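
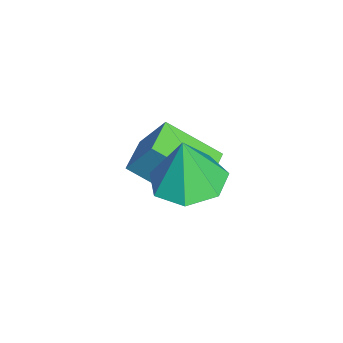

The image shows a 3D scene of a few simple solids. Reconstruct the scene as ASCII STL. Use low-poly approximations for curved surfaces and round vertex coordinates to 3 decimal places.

solid 
facet normal 0.008 0.098 -0.995
outer loop
vertex 1.793 -0.55 -1.221
vertex 0.866 -0.481 -1.222
vertex 1.497 0.198 -1.15
endloop
endfacet
facet normal 0.796 0.263 0.546
outer loop
vertex 1.793 -0.55 -1.221
vertex 1.497 0.198 -1.15
vertex 0.854 -0.619 0.182
endloop
endfacet
facet normal 0.008 0.098 -0.995
outer loop
vertex 1.497 0.198 -1.15
vertex 0.866 -0.481 -1.222
vertex 0.726 0.434 -1.133
endloop
endfacet
facet normal 0.248 0.768 0.591
outer loop
vertex 1.497 0.198 -1.15
vertex 0.726 0.434 -1.133
vertex 0.854 -0.619 0.182
endloop
endfacet
facet normal 0.008 0.098 -0.995
outer loop
vertex 0.726 0.434 -1.133
vertex 0.866 -0.481 -1.222
vertex 0.06 -0.019 -1.183
endloop
endfacet
facet normal -0.490 0.657 0.574
outer loop
vertex 0.726 0.434 -1.133
vertex 0.06 -0.019 -1.183
vertex 0.854 -0.619 0.182
endloop
endfacet
facet normal 0.008 0.098 -0.995
outer loop
vertex 0.06 -0.019 -1.183
vertex 0.866 -0.481 -1.222
vertex 0.001 -0.82 -1.262
endloop
endfacet
facet normal -0.862 0.013 0.507
outer loop
vertex 0.06 -0.019 -1.183
vertex 0.001 -0.82 -1.262
vertex 0.854 -0.619 0.182
endloop
endfacet
facet normal 0.008 0.098 -0.995
outer loop
vertex 0.001 -0.82 -1.262
vertex 0.866 -0.481 -1.222
vertex 0.593 -1.366 -1.311
endloop
endfacet
facet normal -0.588 -0.677 0.442
outer loop
vertex 0.001 -0.82 -1.262
vertex 0.593 -1.366 -1.311
vertex 0.854 -0.619 0.182
endloop
endfacet
facet normal 0.009 0.097 -0.995
outer loop
vertex 0.593 -1.366 -1.311
vertex 0.866 -0.481 -1.222
vertex 1.391 -1.246 -1.292
endloop
endfacet
facet normal 0.125 -0.896 0.426
outer loop
vertex 0.593 -1.366 -1.311
vertex 1.391 -1.246 -1.292
vertex 0.854 -0.619 0.182
endloop
endfacet
facet normal 0.008 0.097 -0.995
outer loop
vertex 1.391 -1.246 -1.292
vertex 0.866 -0.481 -1.222
vertex 1.793 -0.55 -1.221
endloop
endfacet
facet normal 0.741 -0.476 0.473
outer loop
vertex 1.391 -1.246 -1.292
vertex 1.793 -0.55 -1.221
vertex 0.854 -0.619 0.182
endloop
endfacet
facet normal -0.949 0.308 0.064
outer loop
vertex -1.581 -1.053 -1.631
vertex -1.196 0.313 -2.491
vertex -1.864 -1.688 -2.765
endloop
endfacet
facet normal -0.232 -0.823 0.519
outer loop
vertex -0.924 -1.993 -2.829
vertex -1.581 -1.053 -1.631
vertex -1.864 -1.688 -2.765
endloop
endfacet
facet normal -0.949 0.308 0.064
outer loop
vertex -1.864 -1.688 -2.765
vertex -1.196 0.313 -2.491
vertex -1.478 -0.321 -3.626
endloop
endfacet
facet normal -0.213 -0.477 -0.853
outer loop
vertex -1.478 -0.321 -3.626
vertex -0.924 -1.993 -2.829
vertex -1.864 -1.688 -2.765
endloop
endfacet
facet normal 0.213 0.477 0.853
outer loop
vertex -1.581 -1.053 -1.631
vertex -0.256 0.008 -2.555
vertex -1.196 0.313 -2.491
endloop
endfacet
facet normal -0.233 -0.823 0.518
outer loop
vertex -0.642 -1.359 -1.694
vertex -1.581 -1.053 -1.631
vertex -0.924 -1.993 -2.829
endloop
endfacet
facet normal 0.213 0.477 0.853
outer loop
vertex -0.642 -1.359 -1.694
vertex -0.256 0.008 -2.555
vertex -1.581 -1.053 -1.631
endloop
endfacet
facet normal 0.232 0.824 -0.518
outer loop
vertex -1.196 0.313 -2.491
vertex -0.256 0.008 -2.555
vertex -1.478 -0.321 -3.626
endloop
endfacet
facet normal -0.213 -0.477 -0.853
outer loop
vertex -0.539 -0.627 -3.689
vertex -0.924 -1.993 -2.829
vertex -1.478 -0.321 -3.626
endloop
endfacet
facet normal 0.233 0.822 -0.519
outer loop
vertex -1.478 -0.321 -3.626
vertex -0.256 0.008 -2.555
vertex -0.539 -0.627 -3.689
endloop
endfacet
facet normal 0.949 -0.308 -0.064
outer loop
vertex -0.539 -0.627 -3.689
vertex -0.642 -1.359 -1.694
vertex -0.924 -1.993 -2.829
endloop
endfacet
facet normal 0.949 -0.308 -0.064
outer loop
vertex -0.256 0.008 -2.555
vertex -0.642 -1.359 -1.694
vertex -0.539 -0.627 -3.689
endloop
endfacet

endsolid


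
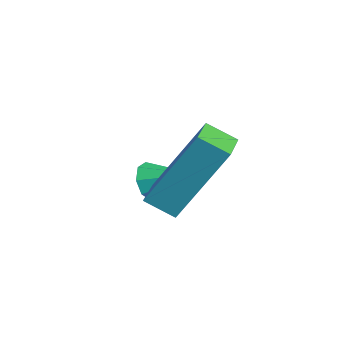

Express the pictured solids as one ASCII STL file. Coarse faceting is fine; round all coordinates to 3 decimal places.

solid 
facet normal -0.871 0.470 -0.145
outer loop
vertex -2.549 3.02 -0.198
vertex -2.268 4.114 1.667
vertex -2.164 3.609 -0.601
endloop
endfacet
facet normal -0.129 -0.501 -0.856
outer loop
vertex -1.232 3.106 -0.447
vertex -2.549 3.02 -0.198
vertex -2.164 3.609 -0.601
endloop
endfacet
facet normal -0.870 0.471 -0.145
outer loop
vertex -2.164 3.609 -0.601
vertex -2.268 4.114 1.667
vertex -1.883 4.702 1.264
endloop
endfacet
facet normal 0.474 0.727 -0.497
outer loop
vertex -1.883 4.702 1.264
vertex -1.232 3.106 -0.447
vertex -2.164 3.609 -0.601
endloop
endfacet
facet normal -0.474 -0.726 0.498
outer loop
vertex -2.549 3.02 -0.198
vertex -1.336 3.611 1.821
vertex -2.268 4.114 1.667
endloop
endfacet
facet normal -0.129 -0.502 -0.855
outer loop
vertex -1.617 2.518 -0.044
vertex -2.549 3.02 -0.198
vertex -1.232 3.106 -0.447
endloop
endfacet
facet normal -0.474 -0.727 0.497
outer loop
vertex -1.617 2.518 -0.044
vertex -1.336 3.611 1.821
vertex -2.549 3.02 -0.198
endloop
endfacet
facet normal 0.129 0.502 0.855
outer loop
vertex -2.268 4.114 1.667
vertex -1.336 3.611 1.821
vertex -1.883 4.702 1.264
endloop
endfacet
facet normal 0.474 0.727 -0.498
outer loop
vertex -0.951 4.2 1.418
vertex -1.232 3.106 -0.447
vertex -1.883 4.702 1.264
endloop
endfacet
facet normal 0.129 0.501 0.856
outer loop
vertex -1.883 4.702 1.264
vertex -1.336 3.611 1.821
vertex -0.951 4.2 1.418
endloop
endfacet
facet normal 0.870 -0.471 0.145
outer loop
vertex -0.951 4.2 1.418
vertex -1.617 2.518 -0.044
vertex -1.232 3.106 -0.447
endloop
endfacet
facet normal 0.871 -0.470 0.144
outer loop
vertex -1.336 3.611 1.821
vertex -1.617 2.518 -0.044
vertex -0.951 4.2 1.418
endloop
endfacet
facet normal -0.581 -0.720 -0.378
outer loop
vertex -3.792 3.363 -1.488
vertex -4.12 3.403 -1.06
vertex -4.095 3.638 -1.546
endloop
endfacet
facet normal 0.541 0.445 -0.713
outer loop
vertex -3.792 3.363 -1.488
vertex -4.095 3.638 -1.546
vertex -3.38 4.317 -0.58
endloop
endfacet
facet normal -0.583 -0.720 -0.378
outer loop
vertex -4.095 3.638 -1.546
vertex -4.12 3.403 -1.06
vertex -4.412 3.776 -1.32
endloop
endfacet
facet normal -0.036 0.830 -0.557
outer loop
vertex -4.095 3.638 -1.546
vertex -4.412 3.776 -1.32
vertex -3.38 4.317 -0.58
endloop
endfacet
facet normal -0.583 -0.719 -0.377
outer loop
vertex -4.412 3.776 -1.32
vertex -4.12 3.403 -1.06
vertex -4.558 3.696 -0.942
endloop
endfacet
facet normal -0.468 0.884 0.006
outer loop
vertex -4.412 3.776 -1.32
vertex -4.558 3.696 -0.942
vertex -3.38 4.317 -0.58
endloop
endfacet
facet normal -0.583 -0.719 -0.379
outer loop
vertex -4.558 3.696 -0.942
vertex -4.12 3.403 -1.06
vertex -4.448 3.444 -0.633
endloop
endfacet
facet normal -0.502 0.574 0.647
outer loop
vertex -4.558 3.696 -0.942
vertex -4.448 3.444 -0.633
vertex -3.38 4.317 -0.58
endloop
endfacet
facet normal -0.583 -0.719 -0.379
outer loop
vertex -4.448 3.444 -0.633
vertex -4.12 3.403 -1.06
vertex -4.145 3.168 -0.575
endloop
endfacet
facet normal -0.116 0.081 0.990
outer loop
vertex -4.448 3.444 -0.633
vertex -4.145 3.168 -0.575
vertex -3.38 4.317 -0.58
endloop
endfacet
facet normal -0.583 -0.719 -0.378
outer loop
vertex -4.145 3.168 -0.575
vertex -4.12 3.403 -1.06
vertex -3.828 3.03 -0.801
endloop
endfacet
facet normal 0.462 -0.304 0.833
outer loop
vertex -4.145 3.168 -0.575
vertex -3.828 3.03 -0.801
vertex -3.38 4.317 -0.58
endloop
endfacet
facet normal -0.582 -0.719 -0.379
outer loop
vertex -3.828 3.03 -0.801
vertex -4.12 3.403 -1.06
vertex -3.682 3.111 -1.179
endloop
endfacet
facet normal 0.894 -0.357 0.269
outer loop
vertex -3.828 3.03 -0.801
vertex -3.682 3.111 -1.179
vertex -3.38 4.317 -0.58
endloop
endfacet
facet normal -0.582 -0.719 -0.379
outer loop
vertex -3.682 3.111 -1.179
vertex -4.12 3.403 -1.06
vertex -3.792 3.363 -1.488
endloop
endfacet
facet normal 0.928 -0.049 -0.370
outer loop
vertex -3.682 3.111 -1.179
vertex -3.792 3.363 -1.488
vertex -3.38 4.317 -0.58
endloop
endfacet

endsolid


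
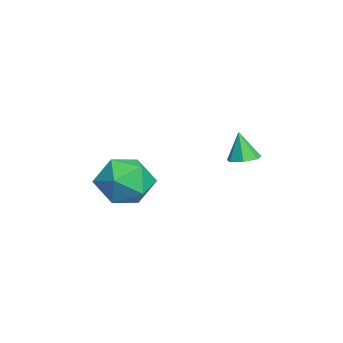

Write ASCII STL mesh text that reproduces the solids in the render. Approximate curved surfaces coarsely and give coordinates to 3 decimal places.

solid 
facet normal 0.200 0.153 -0.968
outer loop
vertex 2.869 1.908 -0.788
vertex 2.508 2.437 -0.779
vertex 3.134 2.379 -0.659
endloop
endfacet
facet normal 0.698 -0.526 0.486
outer loop
vertex 2.869 1.908 -0.788
vertex 3.134 2.379 -0.659
vertex 2.252 2.243 0.459
endloop
endfacet
facet normal 0.200 0.151 -0.968
outer loop
vertex 3.134 2.379 -0.659
vertex 2.508 2.437 -0.779
vertex 2.929 2.893 -0.621
endloop
endfacet
facet normal 0.745 0.251 0.618
outer loop
vertex 3.134 2.379 -0.659
vertex 2.929 2.893 -0.621
vertex 2.252 2.243 0.459
endloop
endfacet
facet normal 0.200 0.151 -0.968
outer loop
vertex 2.929 2.893 -0.621
vertex 2.508 2.437 -0.779
vertex 2.407 3.064 -0.702
endloop
endfacet
facet normal 0.169 0.794 0.584
outer loop
vertex 2.929 2.893 -0.621
vertex 2.407 3.064 -0.702
vertex 2.252 2.243 0.459
endloop
endfacet
facet normal 0.202 0.151 -0.968
outer loop
vertex 2.407 3.064 -0.702
vertex 2.508 2.437 -0.779
vertex 1.961 2.763 -0.842
endloop
endfacet
facet normal -0.595 0.691 0.409
outer loop
vertex 2.407 3.064 -0.702
vertex 1.961 2.763 -0.842
vertex 2.252 2.243 0.459
endloop
endfacet
facet normal 0.201 0.151 -0.968
outer loop
vertex 1.961 2.763 -0.842
vertex 2.508 2.437 -0.779
vertex 1.928 2.217 -0.934
endloop
endfacet
facet normal -0.974 0.021 0.226
outer loop
vertex 1.961 2.763 -0.842
vertex 1.928 2.217 -0.934
vertex 2.252 2.243 0.459
endloop
endfacet
facet normal 0.201 0.152 -0.968
outer loop
vertex 1.928 2.217 -0.934
vertex 2.508 2.437 -0.779
vertex 2.332 1.836 -0.91
endloop
endfacet
facet normal -0.681 -0.712 0.172
outer loop
vertex 1.928 2.217 -0.934
vertex 2.332 1.836 -0.91
vertex 2.252 2.243 0.459
endloop
endfacet
facet normal 0.199 0.153 -0.968
outer loop
vertex 2.332 1.836 -0.91
vertex 2.508 2.437 -0.779
vertex 2.869 1.908 -0.788
endloop
endfacet
facet normal 0.063 -0.956 0.288
outer loop
vertex 2.332 1.836 -0.91
vertex 2.869 1.908 -0.788
vertex 2.252 2.243 0.459
endloop
endfacet
facet normal -0.983 0.057 0.174
outer loop
vertex 0.446 -1.521 -2.824
vertex 0.511 -2.561 -2.113
vertex 0.67 -1.426 -1.586
endloop
endfacet
facet normal -0.704 0.706 0.073
outer loop
vertex 0.446 -1.521 -2.824
vertex 0.67 -1.426 -1.586
vertex 1.309 -0.704 -2.4
endloop
endfacet
facet normal -0.399 0.717 -0.571
outer loop
vertex 0.446 -1.521 -2.824
vertex 1.309 -0.704 -2.4
vertex 1.545 -1.393 -3.43
endloop
endfacet
facet normal -0.488 0.076 -0.869
outer loop
vertex 0.446 -1.521 -2.824
vertex 1.545 -1.393 -3.43
vertex 1.052 -2.541 -3.253
endloop
endfacet
facet normal -0.850 -0.333 -0.409
outer loop
vertex 0.446 -1.521 -2.824
vertex 1.052 -2.541 -3.253
vertex 0.511 -2.561 -2.113
endloop
endfacet
facet normal -0.194 0.804 0.562
outer loop
vertex 1.309 -0.704 -2.4
vertex 0.67 -1.426 -1.586
vertex 1.908 -1.239 -1.427
endloop
endfacet
facet normal -0.644 -0.246 0.724
outer loop
vertex 0.67 -1.426 -1.586
vertex 0.511 -2.561 -2.113
vertex 1.415 -2.387 -1.25
endloop
endfacet
facet normal -0.428 -0.877 -0.219
outer loop
vertex 0.511 -2.561 -2.113
vertex 1.052 -2.541 -3.253
vertex 1.651 -3.076 -2.28
endloop
endfacet
facet normal 0.156 -0.216 -0.964
outer loop
vertex 1.052 -2.541 -3.253
vertex 1.545 -1.393 -3.43
vertex 2.29 -2.354 -3.094
endloop
endfacet
facet normal 0.301 0.823 -0.482
outer loop
vertex 1.545 -1.393 -3.43
vertex 1.309 -0.704 -2.4
vertex 2.449 -1.219 -2.567
endloop
endfacet
facet normal 0.488 -0.076 0.869
outer loop
vertex 2.514 -2.259 -1.856
vertex 1.908 -1.239 -1.427
vertex 1.415 -2.387 -1.25
endloop
endfacet
facet normal 0.399 -0.717 0.571
outer loop
vertex 2.514 -2.259 -1.856
vertex 1.415 -2.387 -1.25
vertex 1.651 -3.076 -2.28
endloop
endfacet
facet normal 0.704 -0.706 -0.073
outer loop
vertex 2.514 -2.259 -1.856
vertex 1.651 -3.076 -2.28
vertex 2.29 -2.354 -3.094
endloop
endfacet
facet normal 0.983 -0.057 -0.174
outer loop
vertex 2.514 -2.259 -1.856
vertex 2.29 -2.354 -3.094
vertex 2.449 -1.219 -2.567
endloop
endfacet
facet normal 0.850 0.333 0.409
outer loop
vertex 2.514 -2.259 -1.856
vertex 2.449 -1.219 -2.567
vertex 1.908 -1.239 -1.427
endloop
endfacet
facet normal -0.156 0.216 0.964
outer loop
vertex 1.415 -2.387 -1.25
vertex 1.908 -1.239 -1.427
vertex 0.67 -1.426 -1.586
endloop
endfacet
facet normal -0.301 -0.823 0.482
outer loop
vertex 1.651 -3.076 -2.28
vertex 1.415 -2.387 -1.25
vertex 0.511 -2.561 -2.113
endloop
endfacet
facet normal 0.194 -0.804 -0.562
outer loop
vertex 2.29 -2.354 -3.094
vertex 1.651 -3.076 -2.28
vertex 1.052 -2.541 -3.253
endloop
endfacet
facet normal 0.644 0.246 -0.724
outer loop
vertex 2.449 -1.219 -2.567
vertex 2.29 -2.354 -3.094
vertex 1.545 -1.393 -3.43
endloop
endfacet
facet normal 0.428 0.877 0.219
outer loop
vertex 1.908 -1.239 -1.427
vertex 2.449 -1.219 -2.567
vertex 1.309 -0.704 -2.4
endloop
endfacet

endsolid


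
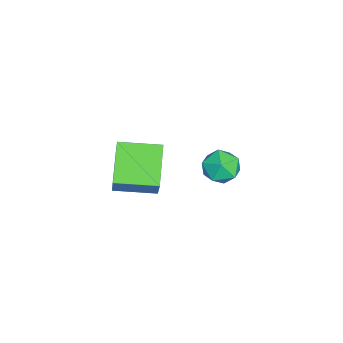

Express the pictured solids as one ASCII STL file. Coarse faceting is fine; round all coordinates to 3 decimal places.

solid 
facet normal -0.591 0.362 0.720
outer loop
vertex -3.352 4.407 -1.375
vertex -4.089 3.944 -1.747
vertex -3.549 3.525 -1.093
endloop
endfacet
facet normal 0.077 0.288 0.955
outer loop
vertex -3.352 4.407 -1.375
vertex -3.549 3.525 -1.093
vertex -2.652 3.785 -1.244
endloop
endfacet
facet normal 0.503 0.679 0.535
outer loop
vertex -3.352 4.407 -1.375
vertex -2.652 3.785 -1.244
vertex -2.637 4.364 -1.992
endloop
endfacet
facet normal 0.096 0.994 0.042
outer loop
vertex -3.352 4.407 -1.375
vertex -2.637 4.364 -1.992
vertex -3.525 4.463 -2.303
endloop
endfacet
facet normal -0.581 0.799 0.156
outer loop
vertex -3.352 4.407 -1.375
vertex -3.525 4.463 -2.303
vertex -4.089 3.944 -1.747
endloop
endfacet
facet normal 0.263 -0.398 0.879
outer loop
vertex -2.652 3.785 -1.244
vertex -3.549 3.525 -1.093
vertex -2.955 2.937 -1.537
endloop
endfacet
facet normal -0.821 -0.278 0.499
outer loop
vertex -3.549 3.525 -1.093
vertex -4.089 3.944 -1.747
vertex -3.843 3.036 -1.848
endloop
endfacet
facet normal -0.803 0.430 -0.413
outer loop
vertex -4.089 3.944 -1.747
vertex -3.525 4.463 -2.303
vertex -3.828 3.615 -2.596
endloop
endfacet
facet normal 0.292 0.747 -0.597
outer loop
vertex -3.525 4.463 -2.303
vertex -2.637 4.364 -1.992
vertex -2.931 3.875 -2.747
endloop
endfacet
facet normal 0.951 0.235 0.201
outer loop
vertex -2.637 4.364 -1.992
vertex -2.652 3.785 -1.244
vertex -2.391 3.456 -2.093
endloop
endfacet
facet normal -0.096 -0.994 -0.042
outer loop
vertex -3.128 2.993 -2.465
vertex -2.955 2.937 -1.537
vertex -3.843 3.036 -1.848
endloop
endfacet
facet normal -0.503 -0.679 -0.535
outer loop
vertex -3.128 2.993 -2.465
vertex -3.843 3.036 -1.848
vertex -3.828 3.615 -2.596
endloop
endfacet
facet normal -0.077 -0.288 -0.955
outer loop
vertex -3.128 2.993 -2.465
vertex -3.828 3.615 -2.596
vertex -2.931 3.875 -2.747
endloop
endfacet
facet normal 0.591 -0.362 -0.720
outer loop
vertex -3.128 2.993 -2.465
vertex -2.931 3.875 -2.747
vertex -2.391 3.456 -2.093
endloop
endfacet
facet normal 0.581 -0.799 -0.156
outer loop
vertex -3.128 2.993 -2.465
vertex -2.391 3.456 -2.093
vertex -2.955 2.937 -1.537
endloop
endfacet
facet normal -0.292 -0.747 0.597
outer loop
vertex -3.843 3.036 -1.848
vertex -2.955 2.937 -1.537
vertex -3.549 3.525 -1.093
endloop
endfacet
facet normal -0.951 -0.235 -0.201
outer loop
vertex -3.828 3.615 -2.596
vertex -3.843 3.036 -1.848
vertex -4.089 3.944 -1.747
endloop
endfacet
facet normal -0.263 0.398 -0.879
outer loop
vertex -2.931 3.875 -2.747
vertex -3.828 3.615 -2.596
vertex -3.525 4.463 -2.303
endloop
endfacet
facet normal 0.821 0.278 -0.499
outer loop
vertex -2.391 3.456 -2.093
vertex -2.931 3.875 -2.747
vertex -2.637 4.364 -1.992
endloop
endfacet
facet normal 0.803 -0.430 0.413
outer loop
vertex -2.955 2.937 -1.537
vertex -2.391 3.456 -2.093
vertex -2.652 3.785 -1.244
endloop
endfacet
facet normal -0.542 -0.138 -0.829
outer loop
vertex 0.062 -0.038 1.734
vertex -0.166 1.721 1.59
vertex 1.648 0.08 0.676
endloop
endfacet
facet normal 0.128 -0.988 0.081
outer loop
vertex 2.586 0.319 2.11
vertex 0.062 -0.038 1.734
vertex 1.648 0.08 0.676
endloop
endfacet
facet normal -0.542 -0.138 -0.829
outer loop
vertex 1.648 0.08 0.676
vertex -0.166 1.721 1.59
vertex 1.42 1.84 0.532
endloop
endfacet
facet normal 0.830 0.062 -0.554
outer loop
vertex 1.42 1.84 0.532
vertex 2.586 0.319 2.11
vertex 1.648 0.08 0.676
endloop
endfacet
facet normal -0.830 -0.062 0.554
outer loop
vertex 0.062 -0.038 1.734
vertex 0.772 1.96 3.024
vertex -0.166 1.721 1.59
endloop
endfacet
facet normal 0.128 -0.989 0.080
outer loop
vertex 1.0 0.2 3.168
vertex 0.062 -0.038 1.734
vertex 2.586 0.319 2.11
endloop
endfacet
facet normal -0.830 -0.062 0.554
outer loop
vertex 1.0 0.2 3.168
vertex 0.772 1.96 3.024
vertex 0.062 -0.038 1.734
endloop
endfacet
facet normal -0.128 0.988 -0.081
outer loop
vertex -0.166 1.721 1.59
vertex 0.772 1.96 3.024
vertex 1.42 1.84 0.532
endloop
endfacet
facet normal 0.830 0.062 -0.554
outer loop
vertex 2.358 2.078 1.966
vertex 2.586 0.319 2.11
vertex 1.42 1.84 0.532
endloop
endfacet
facet normal -0.127 0.989 -0.081
outer loop
vertex 1.42 1.84 0.532
vertex 0.772 1.96 3.024
vertex 2.358 2.078 1.966
endloop
endfacet
facet normal 0.542 0.138 0.829
outer loop
vertex 2.358 2.078 1.966
vertex 1.0 0.2 3.168
vertex 2.586 0.319 2.11
endloop
endfacet
facet normal 0.542 0.138 0.829
outer loop
vertex 0.772 1.96 3.024
vertex 1.0 0.2 3.168
vertex 2.358 2.078 1.966
endloop
endfacet

endsolid


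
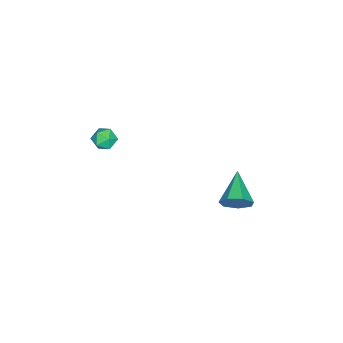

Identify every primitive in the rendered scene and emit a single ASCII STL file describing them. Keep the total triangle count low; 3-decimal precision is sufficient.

solid 
facet normal 0.856 0.318 -0.408
outer loop
vertex -0.093 2.861 0.534
vertex -0.52 3.167 -0.122
vertex -0.319 3.551 0.598
endloop
endfacet
facet normal 0.063 -0.072 0.995
outer loop
vertex -0.093 2.861 0.534
vertex -0.319 3.551 0.598
vertex -2.12 2.573 0.642
endloop
endfacet
facet normal 0.856 0.318 -0.408
outer loop
vertex -0.319 3.551 0.598
vertex -0.52 3.167 -0.122
vertex -0.696 3.952 0.12
endloop
endfacet
facet normal -0.306 0.597 0.742
outer loop
vertex -0.319 3.551 0.598
vertex -0.696 3.952 0.12
vertex -2.12 2.573 0.642
endloop
endfacet
facet normal 0.856 0.318 -0.408
outer loop
vertex -0.696 3.952 0.12
vertex -0.52 3.167 -0.122
vertex -0.94 3.762 -0.54
endloop
endfacet
facet normal -0.686 0.726 0.045
outer loop
vertex -0.696 3.952 0.12
vertex -0.94 3.762 -0.54
vertex -2.12 2.573 0.642
endloop
endfacet
facet normal 0.856 0.317 -0.408
outer loop
vertex -0.94 3.762 -0.54
vertex -0.52 3.167 -0.122
vertex -0.868 3.124 -0.885
endloop
endfacet
facet normal -0.792 0.219 -0.570
outer loop
vertex -0.94 3.762 -0.54
vertex -0.868 3.124 -0.885
vertex -2.12 2.573 0.642
endloop
endfacet
facet normal 0.856 0.318 -0.408
outer loop
vertex -0.868 3.124 -0.885
vertex -0.52 3.167 -0.122
vertex -0.533 2.518 -0.655
endloop
endfacet
facet normal -0.543 -0.543 -0.641
outer loop
vertex -0.868 3.124 -0.885
vertex -0.533 2.518 -0.655
vertex -2.12 2.573 0.642
endloop
endfacet
facet normal 0.856 0.317 -0.407
outer loop
vertex -0.533 2.518 -0.655
vertex -0.52 3.167 -0.122
vertex -0.189 2.401 -0.023
endloop
endfacet
facet normal -0.127 -0.985 -0.113
outer loop
vertex -0.533 2.518 -0.655
vertex -0.189 2.401 -0.023
vertex -2.12 2.573 0.642
endloop
endfacet
facet normal 0.856 0.317 -0.409
outer loop
vertex -0.189 2.401 -0.023
vertex -0.52 3.167 -0.122
vertex -0.093 2.861 0.534
endloop
endfacet
facet normal 0.143 -0.775 0.615
outer loop
vertex -0.189 2.401 -0.023
vertex -0.093 2.861 0.534
vertex -2.12 2.573 0.642
endloop
endfacet
facet normal -0.862 -0.108 0.495
outer loop
vertex -0.58 -3.161 2.849
vertex -0.325 -3.705 3.175
vertex -0.25 -3.081 3.442
endloop
endfacet
facet normal -0.744 0.577 0.336
outer loop
vertex -0.58 -3.161 2.849
vertex -0.25 -3.081 3.442
vertex -0.142 -2.643 2.929
endloop
endfacet
facet normal -0.680 0.632 -0.372
outer loop
vertex -0.58 -3.161 2.849
vertex -0.142 -2.643 2.929
vertex -0.151 -2.997 2.344
endloop
endfacet
facet normal -0.759 -0.021 -0.651
outer loop
vertex -0.58 -3.161 2.849
vertex -0.151 -2.997 2.344
vertex -0.264 -3.654 2.497
endloop
endfacet
facet normal -0.871 -0.477 -0.114
outer loop
vertex -0.58 -3.161 2.849
vertex -0.264 -3.654 2.497
vertex -0.325 -3.705 3.175
endloop
endfacet
facet normal -0.122 0.767 0.629
outer loop
vertex -0.142 -2.643 2.929
vertex -0.25 -3.081 3.442
vertex 0.384 -2.866 3.303
endloop
endfacet
facet normal -0.313 -0.341 0.886
outer loop
vertex -0.25 -3.081 3.442
vertex -0.325 -3.705 3.175
vertex 0.271 -3.523 3.456
endloop
endfacet
facet normal -0.327 -0.940 -0.100
outer loop
vertex -0.325 -3.705 3.175
vertex -0.264 -3.654 2.497
vertex 0.262 -3.877 2.871
endloop
endfacet
facet normal -0.144 -0.201 -0.969
outer loop
vertex -0.264 -3.654 2.497
vertex -0.151 -2.997 2.344
vertex 0.37 -3.439 2.358
endloop
endfacet
facet normal -0.017 0.856 -0.517
outer loop
vertex -0.151 -2.997 2.344
vertex -0.142 -2.643 2.929
vertex 0.445 -2.815 2.625
endloop
endfacet
facet normal 0.759 0.021 0.651
outer loop
vertex 0.7 -3.359 2.951
vertex 0.384 -2.866 3.303
vertex 0.271 -3.523 3.456
endloop
endfacet
facet normal 0.680 -0.632 0.372
outer loop
vertex 0.7 -3.359 2.951
vertex 0.271 -3.523 3.456
vertex 0.262 -3.877 2.871
endloop
endfacet
facet normal 0.744 -0.577 -0.336
outer loop
vertex 0.7 -3.359 2.951
vertex 0.262 -3.877 2.871
vertex 0.37 -3.439 2.358
endloop
endfacet
facet normal 0.862 0.108 -0.495
outer loop
vertex 0.7 -3.359 2.951
vertex 0.37 -3.439 2.358
vertex 0.445 -2.815 2.625
endloop
endfacet
facet normal 0.871 0.477 0.114
outer loop
vertex 0.7 -3.359 2.951
vertex 0.445 -2.815 2.625
vertex 0.384 -2.866 3.303
endloop
endfacet
facet normal 0.144 0.201 0.969
outer loop
vertex 0.271 -3.523 3.456
vertex 0.384 -2.866 3.303
vertex -0.25 -3.081 3.442
endloop
endfacet
facet normal 0.017 -0.856 0.517
outer loop
vertex 0.262 -3.877 2.871
vertex 0.271 -3.523 3.456
vertex -0.325 -3.705 3.175
endloop
endfacet
facet normal 0.122 -0.767 -0.629
outer loop
vertex 0.37 -3.439 2.358
vertex 0.262 -3.877 2.871
vertex -0.264 -3.654 2.497
endloop
endfacet
facet normal 0.313 0.341 -0.886
outer loop
vertex 0.445 -2.815 2.625
vertex 0.37 -3.439 2.358
vertex -0.151 -2.997 2.344
endloop
endfacet
facet normal 0.327 0.940 0.100
outer loop
vertex 0.384 -2.866 3.303
vertex 0.445 -2.815 2.625
vertex -0.142 -2.643 2.929
endloop
endfacet

endsolid


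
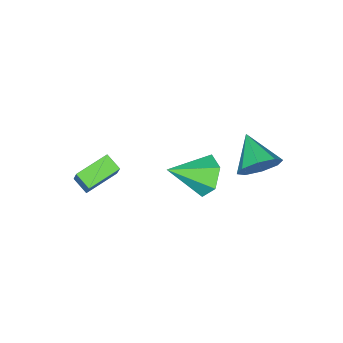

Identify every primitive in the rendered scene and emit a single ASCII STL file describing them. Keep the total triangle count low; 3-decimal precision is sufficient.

solid 
facet normal 0.369 0.810 -0.455
outer loop
vertex -1.75 1.208 -0.374
vertex -2.219 0.925 -1.258
vertex -2.485 1.507 -0.438
endloop
endfacet
facet normal -0.081 0.014 0.997
outer loop
vertex -1.75 1.208 -0.374
vertex -2.485 1.507 -0.438
vertex -2.881 -0.525 -0.442
endloop
endfacet
facet normal 0.370 0.810 -0.455
outer loop
vertex -2.485 1.507 -0.438
vertex -2.219 0.925 -1.258
vertex -3.064 1.465 -0.983
endloop
endfacet
facet normal -0.684 0.132 0.717
outer loop
vertex -2.485 1.507 -0.438
vertex -3.064 1.465 -0.983
vertex -2.881 -0.525 -0.442
endloop
endfacet
facet normal 0.369 0.810 -0.455
outer loop
vertex -3.064 1.465 -0.983
vertex -2.219 0.925 -1.258
vertex -3.148 1.107 -1.688
endloop
endfacet
facet normal -0.988 -0.052 0.144
outer loop
vertex -3.064 1.465 -0.983
vertex -3.148 1.107 -1.688
vertex -2.881 -0.525 -0.442
endloop
endfacet
facet normal 0.369 0.810 -0.455
outer loop
vertex -3.148 1.107 -1.688
vertex -2.219 0.925 -1.258
vertex -2.688 0.642 -2.142
endloop
endfacet
facet normal -0.816 -0.429 -0.387
outer loop
vertex -3.148 1.107 -1.688
vertex -2.688 0.642 -2.142
vertex -2.881 -0.525 -0.442
endloop
endfacet
facet normal 0.371 0.809 -0.456
outer loop
vertex -2.688 0.642 -2.142
vertex -2.219 0.925 -1.258
vertex -1.953 0.342 -2.077
endloop
endfacet
facet normal -0.268 -0.780 -0.566
outer loop
vertex -2.688 0.642 -2.142
vertex -1.953 0.342 -2.077
vertex -2.881 -0.525 -0.442
endloop
endfacet
facet normal 0.370 0.809 -0.456
outer loop
vertex -1.953 0.342 -2.077
vertex -2.219 0.925 -1.258
vertex -1.374 0.384 -1.533
endloop
endfacet
facet normal 0.334 -0.898 -0.286
outer loop
vertex -1.953 0.342 -2.077
vertex -1.374 0.384 -1.533
vertex -2.881 -0.525 -0.442
endloop
endfacet
facet normal 0.371 0.810 -0.455
outer loop
vertex -1.374 0.384 -1.533
vertex -2.219 0.925 -1.258
vertex -1.29 0.742 -0.827
endloop
endfacet
facet normal 0.638 -0.715 0.286
outer loop
vertex -1.374 0.384 -1.533
vertex -1.29 0.742 -0.827
vertex -2.881 -0.525 -0.442
endloop
endfacet
facet normal 0.371 0.809 -0.456
outer loop
vertex -1.29 0.742 -0.827
vertex -2.219 0.925 -1.258
vertex -1.75 1.208 -0.374
endloop
endfacet
facet normal 0.466 -0.336 0.819
outer loop
vertex -1.29 0.742 -0.827
vertex -1.75 1.208 -0.374
vertex -2.881 -0.525 -0.442
endloop
endfacet
facet normal -0.957 0.147 0.252
outer loop
vertex 2.376 -3.601 -0.29
vertex 2.381 -2.824 -0.725
vertex 1.98 -4.235 -1.425
endloop
endfacet
facet normal -0.006 -0.872 0.489
outer loop
vertex 3.539 -4.476 -1.835
vertex 2.376 -3.601 -0.29
vertex 1.98 -4.235 -1.425
endloop
endfacet
facet normal -0.957 0.147 0.251
outer loop
vertex 1.98 -4.235 -1.425
vertex 2.381 -2.824 -0.725
vertex 1.985 -3.459 -1.861
endloop
endfacet
facet normal -0.292 -0.467 -0.835
outer loop
vertex 1.985 -3.459 -1.861
vertex 3.539 -4.476 -1.835
vertex 1.98 -4.235 -1.425
endloop
endfacet
facet normal 0.292 0.466 0.835
outer loop
vertex 2.376 -3.601 -0.29
vertex 3.94 -3.065 -1.135
vertex 2.381 -2.824 -0.725
endloop
endfacet
facet normal -0.006 -0.872 0.489
outer loop
vertex 3.935 -3.841 -0.699
vertex 2.376 -3.601 -0.29
vertex 3.539 -4.476 -1.835
endloop
endfacet
facet normal 0.291 0.467 0.835
outer loop
vertex 3.935 -3.841 -0.699
vertex 3.94 -3.065 -1.135
vertex 2.376 -3.601 -0.29
endloop
endfacet
facet normal 0.006 0.872 -0.490
outer loop
vertex 2.381 -2.824 -0.725
vertex 3.94 -3.065 -1.135
vertex 1.985 -3.459 -1.861
endloop
endfacet
facet normal -0.291 -0.466 -0.836
outer loop
vertex 3.544 -3.699 -2.27
vertex 3.539 -4.476 -1.835
vertex 1.985 -3.459 -1.861
endloop
endfacet
facet normal 0.006 0.872 -0.489
outer loop
vertex 1.985 -3.459 -1.861
vertex 3.94 -3.065 -1.135
vertex 3.544 -3.699 -2.27
endloop
endfacet
facet normal 0.957 -0.147 -0.251
outer loop
vertex 3.544 -3.699 -2.27
vertex 3.935 -3.841 -0.699
vertex 3.539 -4.476 -1.835
endloop
endfacet
facet normal 0.957 -0.147 -0.251
outer loop
vertex 3.94 -3.065 -1.135
vertex 3.935 -3.841 -0.699
vertex 3.544 -3.699 -2.27
endloop
endfacet
facet normal -0.767 0.446 -0.462
outer loop
vertex 0.725 0.385 -1.546
vertex 0.069 0.017 -0.813
vertex 0.533 0.95 -0.682
endloop
endfacet
facet normal 0.881 0.461 -0.106
outer loop
vertex 0.725 0.385 -1.546
vertex 0.533 0.95 -0.682
vertex 1.571 -0.857 0.093
endloop
endfacet
facet normal -0.766 0.446 -0.463
outer loop
vertex 0.533 0.95 -0.682
vertex 0.069 0.017 -0.813
vertex -0.124 0.582 0.05
endloop
endfacet
facet normal 0.457 0.559 0.692
outer loop
vertex 0.533 0.95 -0.682
vertex -0.124 0.582 0.05
vertex 1.571 -0.857 0.093
endloop
endfacet
facet normal -0.766 0.445 -0.463
outer loop
vertex -0.124 0.582 0.05
vertex 0.069 0.017 -0.813
vertex -0.587 -0.351 -0.081
endloop
endfacet
facet normal -0.101 -0.089 0.991
outer loop
vertex -0.124 0.582 0.05
vertex -0.587 -0.351 -0.081
vertex 1.571 -0.857 0.093
endloop
endfacet
facet normal -0.766 0.446 -0.462
outer loop
vertex -0.587 -0.351 -0.081
vertex 0.069 0.017 -0.813
vertex -0.395 -0.916 -0.945
endloop
endfacet
facet normal -0.236 -0.836 0.495
outer loop
vertex -0.587 -0.351 -0.081
vertex -0.395 -0.916 -0.945
vertex 1.571 -0.857 0.093
endloop
endfacet
facet normal -0.766 0.446 -0.463
outer loop
vertex -0.395 -0.916 -0.945
vertex 0.069 0.017 -0.813
vertex 0.262 -0.548 -1.677
endloop
endfacet
facet normal 0.187 -0.935 -0.302
outer loop
vertex -0.395 -0.916 -0.945
vertex 0.262 -0.548 -1.677
vertex 1.571 -0.857 0.093
endloop
endfacet
facet normal -0.767 0.445 -0.463
outer loop
vertex 0.262 -0.548 -1.677
vertex 0.069 0.017 -0.813
vertex 0.725 0.385 -1.546
endloop
endfacet
facet normal 0.746 -0.286 -0.602
outer loop
vertex 0.262 -0.548 -1.677
vertex 0.725 0.385 -1.546
vertex 1.571 -0.857 0.093
endloop
endfacet

endsolid


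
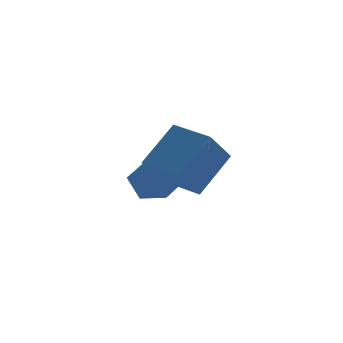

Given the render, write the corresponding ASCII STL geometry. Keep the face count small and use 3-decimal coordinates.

solid 
facet normal -0.630 0.773 0.080
outer loop
vertex -0.004 -0.16 -3.102
vertex -0.485 -0.598 -2.658
vertex 0.083 -0.17 -2.318
endloop
endfacet
facet normal 0.044 0.999 0.008
outer loop
vertex -0.004 -0.16 -3.102
vertex 0.083 -0.17 -2.318
vertex 0.718 -0.194 -2.785
endloop
endfacet
facet normal 0.300 0.738 -0.604
outer loop
vertex -0.004 -0.16 -3.102
vertex 0.718 -0.194 -2.785
vertex 0.542 -0.637 -3.414
endloop
endfacet
facet normal -0.215 0.351 -0.912
outer loop
vertex -0.004 -0.16 -3.102
vertex 0.542 -0.637 -3.414
vertex -0.202 -0.887 -3.335
endloop
endfacet
facet normal -0.789 0.372 -0.489
outer loop
vertex -0.004 -0.16 -3.102
vertex -0.202 -0.887 -3.335
vertex -0.485 -0.598 -2.658
endloop
endfacet
facet normal 0.427 0.723 0.543
outer loop
vertex 0.718 -0.194 -2.785
vertex 0.083 -0.17 -2.318
vertex 0.682 -0.653 -2.145
endloop
endfacet
facet normal -0.663 0.357 0.658
outer loop
vertex 0.083 -0.17 -2.318
vertex -0.485 -0.598 -2.658
vertex -0.062 -0.903 -2.066
endloop
endfacet
facet normal -0.921 -0.291 -0.261
outer loop
vertex -0.485 -0.598 -2.658
vertex -0.202 -0.887 -3.335
vertex -0.238 -1.346 -2.695
endloop
endfacet
facet normal 0.009 -0.327 -0.945
outer loop
vertex -0.202 -0.887 -3.335
vertex 0.542 -0.637 -3.414
vertex 0.397 -1.37 -3.162
endloop
endfacet
facet normal 0.842 0.300 -0.447
outer loop
vertex 0.542 -0.637 -3.414
vertex 0.718 -0.194 -2.785
vertex 0.965 -0.942 -2.822
endloop
endfacet
facet normal 0.215 -0.351 0.912
outer loop
vertex 0.484 -1.38 -2.378
vertex 0.682 -0.653 -2.145
vertex -0.062 -0.903 -2.066
endloop
endfacet
facet normal -0.300 -0.738 0.604
outer loop
vertex 0.484 -1.38 -2.378
vertex -0.062 -0.903 -2.066
vertex -0.238 -1.346 -2.695
endloop
endfacet
facet normal -0.044 -0.999 -0.008
outer loop
vertex 0.484 -1.38 -2.378
vertex -0.238 -1.346 -2.695
vertex 0.397 -1.37 -3.162
endloop
endfacet
facet normal 0.630 -0.773 -0.080
outer loop
vertex 0.484 -1.38 -2.378
vertex 0.397 -1.37 -3.162
vertex 0.965 -0.942 -2.822
endloop
endfacet
facet normal 0.789 -0.372 0.489
outer loop
vertex 0.484 -1.38 -2.378
vertex 0.965 -0.942 -2.822
vertex 0.682 -0.653 -2.145
endloop
endfacet
facet normal -0.009 0.327 0.945
outer loop
vertex -0.062 -0.903 -2.066
vertex 0.682 -0.653 -2.145
vertex 0.083 -0.17 -2.318
endloop
endfacet
facet normal -0.842 -0.300 0.447
outer loop
vertex -0.238 -1.346 -2.695
vertex -0.062 -0.903 -2.066
vertex -0.485 -0.598 -2.658
endloop
endfacet
facet normal -0.427 -0.723 -0.543
outer loop
vertex 0.397 -1.37 -3.162
vertex -0.238 -1.346 -2.695
vertex -0.202 -0.887 -3.335
endloop
endfacet
facet normal 0.663 -0.357 -0.658
outer loop
vertex 0.965 -0.942 -2.822
vertex 0.397 -1.37 -3.162
vertex 0.542 -0.637 -3.414
endloop
endfacet
facet normal 0.921 0.291 0.261
outer loop
vertex 0.682 -0.653 -2.145
vertex 0.965 -0.942 -2.822
vertex 0.718 -0.194 -2.785
endloop
endfacet
facet normal -0.572 0.814 0.103
outer loop
vertex 0.207 -2.927 0.062
vertex 0.902 -2.317 -0.893
vertex -0.735 -3.459 -0.963
endloop
endfacet
facet normal -0.523 -0.459 0.719
outer loop
vertex -0.042 -4.443 -1.087
vertex 0.207 -2.927 0.062
vertex -0.735 -3.459 -0.963
endloop
endfacet
facet normal -0.572 0.814 0.103
outer loop
vertex -0.735 -3.459 -0.963
vertex 0.902 -2.317 -0.893
vertex -0.039 -2.849 -1.918
endloop
endfacet
facet normal -0.631 -0.358 -0.688
outer loop
vertex -0.039 -2.849 -1.918
vertex -0.042 -4.443 -1.087
vertex -0.735 -3.459 -0.963
endloop
endfacet
facet normal 0.631 0.358 0.688
outer loop
vertex 0.207 -2.927 0.062
vertex 1.595 -3.301 -1.017
vertex 0.902 -2.317 -0.893
endloop
endfacet
facet normal -0.523 -0.458 0.718
outer loop
vertex 0.899 -3.911 -0.062
vertex 0.207 -2.927 0.062
vertex -0.042 -4.443 -1.087
endloop
endfacet
facet normal 0.631 0.357 0.688
outer loop
vertex 0.899 -3.911 -0.062
vertex 1.595 -3.301 -1.017
vertex 0.207 -2.927 0.062
endloop
endfacet
facet normal 0.523 0.459 -0.718
outer loop
vertex 0.902 -2.317 -0.893
vertex 1.595 -3.301 -1.017
vertex -0.039 -2.849 -1.918
endloop
endfacet
facet normal -0.632 -0.357 -0.688
outer loop
vertex 0.653 -3.833 -2.042
vertex -0.042 -4.443 -1.087
vertex -0.039 -2.849 -1.918
endloop
endfacet
facet normal 0.523 0.458 -0.719
outer loop
vertex -0.039 -2.849 -1.918
vertex 1.595 -3.301 -1.017
vertex 0.653 -3.833 -2.042
endloop
endfacet
facet normal 0.572 -0.814 -0.103
outer loop
vertex 0.653 -3.833 -2.042
vertex 0.899 -3.911 -0.062
vertex -0.042 -4.443 -1.087
endloop
endfacet
facet normal 0.572 -0.814 -0.103
outer loop
vertex 1.595 -3.301 -1.017
vertex 0.899 -3.911 -0.062
vertex 0.653 -3.833 -2.042
endloop
endfacet

endsolid


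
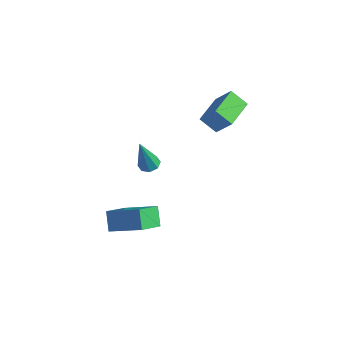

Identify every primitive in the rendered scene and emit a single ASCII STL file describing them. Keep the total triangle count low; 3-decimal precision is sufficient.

solid 
facet normal -0.788 -0.157 0.595
outer loop
vertex 0.268 1.854 2.234
vertex -0.005 3.66 2.348
vertex -0.688 1.79 0.952
endloop
endfacet
facet normal 0.150 -0.987 -0.062
outer loop
vertex 0.265 1.98 0.232
vertex 0.268 1.854 2.234
vertex -0.688 1.79 0.952
endloop
endfacet
facet normal -0.787 -0.157 0.596
outer loop
vertex -0.688 1.79 0.952
vertex -0.005 3.66 2.348
vertex -0.962 3.596 1.067
endloop
endfacet
facet normal -0.597 -0.040 -0.801
outer loop
vertex -0.962 3.596 1.067
vertex 0.265 1.98 0.232
vertex -0.688 1.79 0.952
endloop
endfacet
facet normal 0.597 0.040 0.801
outer loop
vertex 0.268 1.854 2.234
vertex 0.948 3.85 1.628
vertex -0.005 3.66 2.348
endloop
endfacet
facet normal 0.149 -0.987 -0.062
outer loop
vertex 1.222 2.044 1.513
vertex 0.268 1.854 2.234
vertex 0.265 1.98 0.232
endloop
endfacet
facet normal 0.597 0.040 0.801
outer loop
vertex 1.222 2.044 1.513
vertex 0.948 3.85 1.628
vertex 0.268 1.854 2.234
endloop
endfacet
facet normal -0.150 0.987 0.062
outer loop
vertex -0.005 3.66 2.348
vertex 0.948 3.85 1.628
vertex -0.962 3.596 1.067
endloop
endfacet
facet normal -0.597 -0.040 -0.801
outer loop
vertex -0.008 3.786 0.346
vertex 0.265 1.98 0.232
vertex -0.962 3.596 1.067
endloop
endfacet
facet normal -0.150 0.987 0.062
outer loop
vertex -0.962 3.596 1.067
vertex 0.948 3.85 1.628
vertex -0.008 3.786 0.346
endloop
endfacet
facet normal 0.787 0.157 -0.596
outer loop
vertex -0.008 3.786 0.346
vertex 1.222 2.044 1.513
vertex 0.265 1.98 0.232
endloop
endfacet
facet normal 0.788 0.157 -0.595
outer loop
vertex 0.948 3.85 1.628
vertex 1.222 2.044 1.513
vertex -0.008 3.786 0.346
endloop
endfacet
facet normal 0.105 0.234 -0.967
outer loop
vertex -0.572 -1.772 0.276
vertex -1.029 -2.15 0.135
vertex -0.988 -1.56 0.282
endloop
endfacet
facet normal 0.401 0.772 0.493
outer loop
vertex -0.572 -1.772 0.276
vertex -0.988 -1.56 0.282
vertex -1.251 -2.65 2.205
endloop
endfacet
facet normal 0.102 0.234 -0.967
outer loop
vertex -0.988 -1.56 0.282
vertex -1.029 -2.15 0.135
vertex -1.428 -1.694 0.203
endloop
endfacet
facet normal -0.333 0.839 0.430
outer loop
vertex -0.988 -1.56 0.282
vertex -1.428 -1.694 0.203
vertex -1.251 -2.65 2.205
endloop
endfacet
facet normal 0.103 0.234 -0.967
outer loop
vertex -1.428 -1.694 0.203
vertex -1.029 -2.15 0.135
vertex -1.635 -2.095 0.084
endloop
endfacet
facet normal -0.887 0.381 0.260
outer loop
vertex -1.428 -1.694 0.203
vertex -1.635 -2.095 0.084
vertex -1.251 -2.65 2.205
endloop
endfacet
facet normal 0.103 0.233 -0.967
outer loop
vertex -1.635 -2.095 0.084
vertex -1.029 -2.15 0.135
vertex -1.487 -2.529 -0.005
endloop
endfacet
facet normal -0.938 -0.337 0.082
outer loop
vertex -1.635 -2.095 0.084
vertex -1.487 -2.529 -0.005
vertex -1.251 -2.65 2.205
endloop
endfacet
facet normal 0.104 0.232 -0.967
outer loop
vertex -1.487 -2.529 -0.005
vertex -1.029 -2.15 0.135
vertex -1.071 -2.741 -0.011
endloop
endfacet
facet normal -0.454 -0.891 -0.000
outer loop
vertex -1.487 -2.529 -0.005
vertex -1.071 -2.741 -0.011
vertex -1.251 -2.65 2.205
endloop
endfacet
facet normal 0.103 0.232 -0.967
outer loop
vertex -1.071 -2.741 -0.011
vertex -1.029 -2.15 0.135
vertex -0.63 -2.607 0.068
endloop
endfacet
facet normal 0.280 -0.958 0.062
outer loop
vertex -1.071 -2.741 -0.011
vertex -0.63 -2.607 0.068
vertex -1.251 -2.65 2.205
endloop
endfacet
facet normal 0.104 0.233 -0.967
outer loop
vertex -0.63 -2.607 0.068
vertex -1.029 -2.15 0.135
vertex -0.424 -2.205 0.187
endloop
endfacet
facet normal 0.836 -0.497 0.233
outer loop
vertex -0.63 -2.607 0.068
vertex -0.424 -2.205 0.187
vertex -1.251 -2.65 2.205
endloop
endfacet
facet normal 0.104 0.234 -0.967
outer loop
vertex -0.424 -2.205 0.187
vertex -1.029 -2.15 0.135
vertex -0.572 -1.772 0.276
endloop
endfacet
facet normal 0.885 0.218 0.411
outer loop
vertex -0.424 -2.205 0.187
vertex -0.572 -1.772 0.276
vertex -1.251 -2.65 2.205
endloop
endfacet
facet normal -0.854 -0.233 -0.465
outer loop
vertex -2.173 -4.374 -2.971
vertex -2.055 -2.973 -3.891
vertex -1.544 -4.984 -3.82
endloop
endfacet
facet normal -0.070 -0.834 0.547
outer loop
vertex 0.275 -4.487 -2.829
vertex -2.173 -4.374 -2.971
vertex -1.544 -4.984 -3.82
endloop
endfacet
facet normal -0.854 -0.233 -0.466
outer loop
vertex -1.544 -4.984 -3.82
vertex -2.055 -2.973 -3.891
vertex -1.425 -3.583 -4.74
endloop
endfacet
facet normal 0.516 -0.500 -0.695
outer loop
vertex -1.425 -3.583 -4.74
vertex 0.275 -4.487 -2.829
vertex -1.544 -4.984 -3.82
endloop
endfacet
facet normal -0.516 0.500 0.696
outer loop
vertex -2.173 -4.374 -2.971
vertex -0.236 -2.476 -2.9
vertex -2.055 -2.973 -3.891
endloop
endfacet
facet normal -0.070 -0.834 0.547
outer loop
vertex -0.355 -3.877 -1.98
vertex -2.173 -4.374 -2.971
vertex 0.275 -4.487 -2.829
endloop
endfacet
facet normal -0.516 0.500 0.695
outer loop
vertex -0.355 -3.877 -1.98
vertex -0.236 -2.476 -2.9
vertex -2.173 -4.374 -2.971
endloop
endfacet
facet normal 0.070 0.834 -0.547
outer loop
vertex -2.055 -2.973 -3.891
vertex -0.236 -2.476 -2.9
vertex -1.425 -3.583 -4.74
endloop
endfacet
facet normal 0.516 -0.500 -0.696
outer loop
vertex 0.393 -3.086 -3.749
vertex 0.275 -4.487 -2.829
vertex -1.425 -3.583 -4.74
endloop
endfacet
facet normal 0.070 0.834 -0.547
outer loop
vertex -1.425 -3.583 -4.74
vertex -0.236 -2.476 -2.9
vertex 0.393 -3.086 -3.749
endloop
endfacet
facet normal 0.854 0.234 0.465
outer loop
vertex 0.393 -3.086 -3.749
vertex -0.355 -3.877 -1.98
vertex 0.275 -4.487 -2.829
endloop
endfacet
facet normal 0.854 0.233 0.465
outer loop
vertex -0.236 -2.476 -2.9
vertex -0.355 -3.877 -1.98
vertex 0.393 -3.086 -3.749
endloop
endfacet

endsolid


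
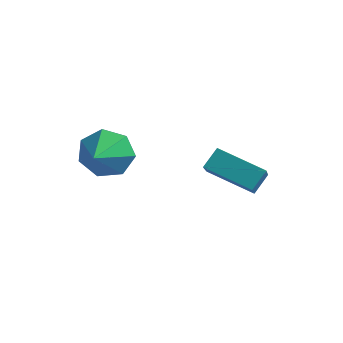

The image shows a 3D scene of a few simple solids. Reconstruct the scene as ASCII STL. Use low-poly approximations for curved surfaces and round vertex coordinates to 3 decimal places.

solid 
facet normal -0.890 -0.264 0.372
outer loop
vertex 1.303 0.014 1.061
vertex 1.379 0.566 1.635
vertex 0.58 1.106 0.107
endloop
endfacet
facet normal -0.095 -0.690 -0.718
outer loop
vertex 2.021 1.534 -0.495
vertex 1.303 0.014 1.061
vertex 0.58 1.106 0.107
endloop
endfacet
facet normal -0.890 -0.265 0.372
outer loop
vertex 0.58 1.106 0.107
vertex 1.379 0.566 1.635
vertex 0.656 1.658 0.682
endloop
endfacet
facet normal -0.446 0.674 -0.588
outer loop
vertex 0.656 1.658 0.682
vertex 2.021 1.534 -0.495
vertex 0.58 1.106 0.107
endloop
endfacet
facet normal 0.446 -0.674 0.589
outer loop
vertex 1.303 0.014 1.061
vertex 2.82 0.994 1.033
vertex 1.379 0.566 1.635
endloop
endfacet
facet normal -0.096 -0.690 -0.718
outer loop
vertex 2.744 0.442 0.458
vertex 1.303 0.014 1.061
vertex 2.021 1.534 -0.495
endloop
endfacet
facet normal 0.446 -0.674 0.588
outer loop
vertex 2.744 0.442 0.458
vertex 2.82 0.994 1.033
vertex 1.303 0.014 1.061
endloop
endfacet
facet normal 0.095 0.690 0.718
outer loop
vertex 1.379 0.566 1.635
vertex 2.82 0.994 1.033
vertex 0.656 1.658 0.682
endloop
endfacet
facet normal -0.447 0.674 -0.589
outer loop
vertex 2.097 2.086 0.079
vertex 2.021 1.534 -0.495
vertex 0.656 1.658 0.682
endloop
endfacet
facet normal 0.095 0.690 0.718
outer loop
vertex 0.656 1.658 0.682
vertex 2.82 0.994 1.033
vertex 2.097 2.086 0.079
endloop
endfacet
facet normal 0.890 0.264 -0.372
outer loop
vertex 2.097 2.086 0.079
vertex 2.744 0.442 0.458
vertex 2.021 1.534 -0.495
endloop
endfacet
facet normal 0.890 0.265 -0.372
outer loop
vertex 2.82 0.994 1.033
vertex 2.744 0.442 0.458
vertex 2.097 2.086 0.079
endloop
endfacet
facet normal -0.370 0.861 -0.350
outer loop
vertex -0.477 -1.243 2.262
vertex -0.873 -1.679 1.608
vertex -1.186 -1.488 2.408
endloop
endfacet
facet normal 0.246 -0.141 0.959
outer loop
vertex -0.477 -1.243 2.262
vertex -1.186 -1.488 2.408
vertex -0.427 -2.721 2.032
endloop
endfacet
facet normal -0.369 0.861 -0.350
outer loop
vertex -1.186 -1.488 2.408
vertex -0.873 -1.679 1.608
vertex -1.659 -1.876 1.952
endloop
endfacet
facet normal -0.377 -0.475 0.795
outer loop
vertex -1.186 -1.488 2.408
vertex -1.659 -1.876 1.952
vertex -0.427 -2.721 2.032
endloop
endfacet
facet normal -0.369 0.861 -0.350
outer loop
vertex -1.659 -1.876 1.952
vertex -0.873 -1.679 1.608
vertex -1.54 -2.116 1.236
endloop
endfacet
facet normal -0.565 -0.806 0.176
outer loop
vertex -1.659 -1.876 1.952
vertex -1.54 -2.116 1.236
vertex -0.427 -2.721 2.032
endloop
endfacet
facet normal -0.369 0.861 -0.350
outer loop
vertex -1.54 -2.116 1.236
vertex -0.873 -1.679 1.608
vertex -0.919 -2.027 0.801
endloop
endfacet
facet normal -0.174 -0.886 -0.430
outer loop
vertex -1.54 -2.116 1.236
vertex -0.919 -2.027 0.801
vertex -0.427 -2.721 2.032
endloop
endfacet
facet normal -0.368 0.861 -0.350
outer loop
vertex -0.919 -2.027 0.801
vertex -0.873 -1.679 1.608
vertex -0.263 -1.676 0.974
endloop
endfacet
facet normal 0.500 -0.654 -0.568
outer loop
vertex -0.919 -2.027 0.801
vertex -0.263 -1.676 0.974
vertex -0.427 -2.721 2.032
endloop
endfacet
facet normal -0.369 0.861 -0.351
outer loop
vertex -0.263 -1.676 0.974
vertex -0.873 -1.679 1.608
vertex -0.067 -1.327 1.624
endloop
endfacet
facet normal 0.949 -0.284 -0.134
outer loop
vertex -0.263 -1.676 0.974
vertex -0.067 -1.327 1.624
vertex -0.427 -2.721 2.032
endloop
endfacet
facet normal -0.369 0.861 -0.350
outer loop
vertex -0.067 -1.327 1.624
vertex -0.873 -1.679 1.608
vertex -0.477 -1.243 2.262
endloop
endfacet
facet normal 0.837 -0.057 0.545
outer loop
vertex -0.067 -1.327 1.624
vertex -0.477 -1.243 2.262
vertex -0.427 -2.721 2.032
endloop
endfacet

endsolid


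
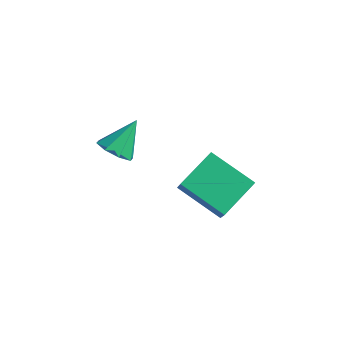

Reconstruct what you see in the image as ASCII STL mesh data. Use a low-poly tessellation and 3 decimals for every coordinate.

solid 
facet normal -0.070 -0.664 -0.744
outer loop
vertex -2.513 -1.961 -0.178
vertex -3.017 -2.428 0.286
vertex -3.125 -1.809 -0.256
endloop
endfacet
facet normal 0.265 0.922 -0.282
outer loop
vertex -2.513 -1.961 -0.178
vertex -3.125 -1.809 -0.256
vertex -2.903 -1.332 1.514
endloop
endfacet
facet normal -0.069 -0.664 -0.745
outer loop
vertex -3.125 -1.809 -0.256
vertex -3.017 -2.428 0.286
vertex -3.674 -2.02 -0.017
endloop
endfacet
facet normal -0.422 0.887 -0.186
outer loop
vertex -3.125 -1.809 -0.256
vertex -3.674 -2.02 -0.017
vertex -2.903 -1.332 1.514
endloop
endfacet
facet normal -0.069 -0.664 -0.744
outer loop
vertex -3.674 -2.02 -0.017
vertex -3.017 -2.428 0.286
vertex -3.838 -2.47 0.4
endloop
endfacet
facet normal -0.845 0.496 0.203
outer loop
vertex -3.674 -2.02 -0.017
vertex -3.838 -2.47 0.4
vertex -2.903 -1.332 1.514
endloop
endfacet
facet normal -0.069 -0.664 -0.744
outer loop
vertex -3.838 -2.47 0.4
vertex -3.017 -2.428 0.286
vertex -3.522 -2.896 0.751
endloop
endfacet
facet normal -0.755 -0.021 0.655
outer loop
vertex -3.838 -2.47 0.4
vertex -3.522 -2.896 0.751
vertex -2.903 -1.332 1.514
endloop
endfacet
facet normal -0.069 -0.665 -0.744
outer loop
vertex -3.522 -2.896 0.751
vertex -3.017 -2.428 0.286
vertex -2.91 -3.047 0.829
endloop
endfacet
facet normal -0.205 -0.362 0.909
outer loop
vertex -3.522 -2.896 0.751
vertex -2.91 -3.047 0.829
vertex -2.903 -1.332 1.514
endloop
endfacet
facet normal -0.070 -0.665 -0.744
outer loop
vertex -2.91 -3.047 0.829
vertex -3.017 -2.428 0.286
vertex -2.361 -2.836 0.589
endloop
endfacet
facet normal 0.481 -0.327 0.813
outer loop
vertex -2.91 -3.047 0.829
vertex -2.361 -2.836 0.589
vertex -2.903 -1.332 1.514
endloop
endfacet
facet normal -0.069 -0.664 -0.744
outer loop
vertex -2.361 -2.836 0.589
vertex -3.017 -2.428 0.286
vertex -2.196 -2.386 0.172
endloop
endfacet
facet normal 0.903 0.063 0.426
outer loop
vertex -2.361 -2.836 0.589
vertex -2.196 -2.386 0.172
vertex -2.903 -1.332 1.514
endloop
endfacet
facet normal -0.069 -0.664 -0.744
outer loop
vertex -2.196 -2.386 0.172
vertex -3.017 -2.428 0.286
vertex -2.513 -1.961 -0.178
endloop
endfacet
facet normal 0.813 0.582 -0.029
outer loop
vertex -2.196 -2.386 0.172
vertex -2.513 -1.961 -0.178
vertex -2.903 -1.332 1.514
endloop
endfacet
facet normal -0.485 0.397 -0.779
outer loop
vertex -0.139 -1.974 -0.377
vertex -0.115 -0.355 0.433
vertex 1.689 -1.541 -1.295
endloop
endfacet
facet normal -0.013 -0.894 -0.448
outer loop
vertex 2.475 -2.185 -0.033
vertex -0.139 -1.974 -0.377
vertex 1.689 -1.541 -1.295
endloop
endfacet
facet normal -0.485 0.397 -0.779
outer loop
vertex 1.689 -1.541 -1.295
vertex -0.115 -0.355 0.433
vertex 1.713 0.077 -0.485
endloop
endfacet
facet normal 0.874 0.207 -0.439
outer loop
vertex 1.713 0.077 -0.485
vertex 2.475 -2.185 -0.033
vertex 1.689 -1.541 -1.295
endloop
endfacet
facet normal -0.874 -0.207 0.439
outer loop
vertex -0.139 -1.974 -0.377
vertex 0.671 -0.999 1.695
vertex -0.115 -0.355 0.433
endloop
endfacet
facet normal -0.013 -0.894 -0.447
outer loop
vertex 0.647 -2.617 0.885
vertex -0.139 -1.974 -0.377
vertex 2.475 -2.185 -0.033
endloop
endfacet
facet normal -0.874 -0.207 0.439
outer loop
vertex 0.647 -2.617 0.885
vertex 0.671 -0.999 1.695
vertex -0.139 -1.974 -0.377
endloop
endfacet
facet normal 0.014 0.894 0.448
outer loop
vertex -0.115 -0.355 0.433
vertex 0.671 -0.999 1.695
vertex 1.713 0.077 -0.485
endloop
endfacet
facet normal 0.874 0.207 -0.439
outer loop
vertex 2.499 -0.566 0.777
vertex 2.475 -2.185 -0.033
vertex 1.713 0.077 -0.485
endloop
endfacet
facet normal 0.013 0.894 0.448
outer loop
vertex 1.713 0.077 -0.485
vertex 0.671 -0.999 1.695
vertex 2.499 -0.566 0.777
endloop
endfacet
facet normal 0.485 -0.397 0.779
outer loop
vertex 2.499 -0.566 0.777
vertex 0.647 -2.617 0.885
vertex 2.475 -2.185 -0.033
endloop
endfacet
facet normal 0.485 -0.397 0.779
outer loop
vertex 0.671 -0.999 1.695
vertex 0.647 -2.617 0.885
vertex 2.499 -0.566 0.777
endloop
endfacet

endsolid


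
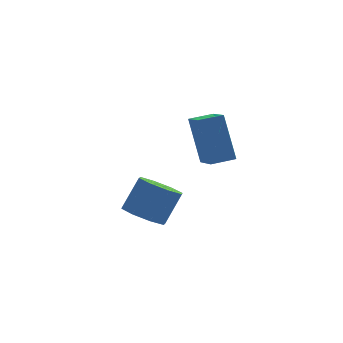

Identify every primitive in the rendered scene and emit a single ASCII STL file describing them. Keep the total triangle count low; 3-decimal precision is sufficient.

solid 
facet normal -0.511 -0.349 -0.785
outer loop
vertex 0.347 -1.77 1.34
vertex -0.313 -1.669 1.725
vertex 0.114 -1.235 1.254
endloop
endfacet
facet normal 0.763 0.235 -0.602
outer loop
vertex 0.347 -1.77 1.34
vertex 0.114 -1.235 1.254
vertex 0.992 -1.331 2.329
endloop
endfacet
facet normal 0.763 0.237 -0.602
outer loop
vertex 0.992 -1.331 2.329
vertex 0.114 -1.235 1.254
vertex 0.759 -0.796 2.244
endloop
endfacet
facet normal 0.513 0.348 0.785
outer loop
vertex 0.992 -1.331 2.329
vertex 0.759 -0.796 2.244
vertex 0.333 -1.231 2.715
endloop
endfacet
facet normal -0.512 -0.348 -0.785
outer loop
vertex 0.114 -1.235 1.254
vertex -0.313 -1.669 1.725
vertex -0.368 -0.955 1.444
endloop
endfacet
facet normal 0.261 0.808 -0.528
outer loop
vertex 0.114 -1.235 1.254
vertex -0.368 -0.955 1.444
vertex 0.759 -0.796 2.244
endloop
endfacet
facet normal 0.261 0.808 -0.528
outer loop
vertex 0.759 -0.796 2.244
vertex -0.368 -0.955 1.444
vertex 0.277 -0.516 2.434
endloop
endfacet
facet normal 0.512 0.349 0.785
outer loop
vertex 0.759 -0.796 2.244
vertex 0.277 -0.516 2.434
vertex 0.333 -1.231 2.715
endloop
endfacet
facet normal -0.512 -0.348 -0.785
outer loop
vertex -0.368 -0.955 1.444
vertex -0.313 -1.669 1.725
vertex -0.818 -1.093 1.799
endloop
endfacet
facet normal -0.394 0.908 -0.146
outer loop
vertex -0.368 -0.955 1.444
vertex -0.818 -1.093 1.799
vertex 0.277 -0.516 2.434
endloop
endfacet
facet normal -0.393 0.908 -0.146
outer loop
vertex 0.277 -0.516 2.434
vertex -0.818 -1.093 1.799
vertex -0.173 -0.654 2.788
endloop
endfacet
facet normal 0.511 0.349 0.786
outer loop
vertex 0.277 -0.516 2.434
vertex -0.173 -0.654 2.788
vertex 0.333 -1.231 2.715
endloop
endfacet
facet normal -0.513 -0.349 -0.785
outer loop
vertex -0.818 -1.093 1.799
vertex -0.313 -1.669 1.725
vertex -0.972 -1.569 2.111
endloop
endfacet
facet normal -0.818 0.476 0.322
outer loop
vertex -0.818 -1.093 1.799
vertex -0.972 -1.569 2.111
vertex -0.173 -0.654 2.788
endloop
endfacet
facet normal -0.818 0.476 0.322
outer loop
vertex -0.173 -0.654 2.788
vertex -0.972 -1.569 2.111
vertex -0.327 -1.13 3.1
endloop
endfacet
facet normal 0.511 0.349 0.785
outer loop
vertex -0.173 -0.654 2.788
vertex -0.327 -1.13 3.1
vertex 0.333 -1.231 2.715
endloop
endfacet
facet normal -0.513 -0.348 -0.785
outer loop
vertex -0.972 -1.569 2.111
vertex -0.313 -1.669 1.725
vertex -0.739 -2.104 2.196
endloop
endfacet
facet normal -0.763 -0.236 0.602
outer loop
vertex -0.972 -1.569 2.111
vertex -0.739 -2.104 2.196
vertex -0.327 -1.13 3.1
endloop
endfacet
facet normal -0.763 -0.236 0.602
outer loop
vertex -0.327 -1.13 3.1
vertex -0.739 -2.104 2.196
vertex -0.094 -1.665 3.186
endloop
endfacet
facet normal 0.511 0.349 0.785
outer loop
vertex -0.327 -1.13 3.1
vertex -0.094 -1.665 3.186
vertex 0.333 -1.231 2.715
endloop
endfacet
facet normal -0.512 -0.349 -0.785
outer loop
vertex -0.739 -2.104 2.196
vertex -0.313 -1.669 1.725
vertex -0.257 -2.384 2.006
endloop
endfacet
facet normal -0.261 -0.808 0.528
outer loop
vertex -0.739 -2.104 2.196
vertex -0.257 -2.384 2.006
vertex -0.094 -1.665 3.186
endloop
endfacet
facet normal -0.261 -0.808 0.528
outer loop
vertex -0.094 -1.665 3.186
vertex -0.257 -2.384 2.006
vertex 0.388 -1.945 2.996
endloop
endfacet
facet normal 0.512 0.348 0.785
outer loop
vertex -0.094 -1.665 3.186
vertex 0.388 -1.945 2.996
vertex 0.333 -1.231 2.715
endloop
endfacet
facet normal -0.511 -0.349 -0.786
outer loop
vertex -0.257 -2.384 2.006
vertex -0.313 -1.669 1.725
vertex 0.193 -2.246 1.652
endloop
endfacet
facet normal 0.393 -0.908 0.146
outer loop
vertex -0.257 -2.384 2.006
vertex 0.193 -2.246 1.652
vertex 0.388 -1.945 2.996
endloop
endfacet
facet normal 0.394 -0.908 0.146
outer loop
vertex 0.388 -1.945 2.996
vertex 0.193 -2.246 1.652
vertex 0.838 -1.807 2.641
endloop
endfacet
facet normal 0.512 0.348 0.785
outer loop
vertex 0.388 -1.945 2.996
vertex 0.838 -1.807 2.641
vertex 0.333 -1.231 2.715
endloop
endfacet
facet normal -0.511 -0.349 -0.785
outer loop
vertex 0.193 -2.246 1.652
vertex -0.313 -1.669 1.725
vertex 0.347 -1.77 1.34
endloop
endfacet
facet normal 0.818 -0.476 -0.322
outer loop
vertex 0.193 -2.246 1.652
vertex 0.347 -1.77 1.34
vertex 0.838 -1.807 2.641
endloop
endfacet
facet normal 0.818 -0.476 -0.322
outer loop
vertex 0.838 -1.807 2.641
vertex 0.347 -1.77 1.34
vertex 0.992 -1.331 2.329
endloop
endfacet
facet normal 0.513 0.349 0.785
outer loop
vertex 0.838 -1.807 2.641
vertex 0.992 -1.331 2.329
vertex 0.333 -1.231 2.715
endloop
endfacet
facet normal -0.993 -0.097 -0.073
outer loop
vertex 2.42 0.8 1.97
vertex 2.219 1.693 3.52
vertex 2.358 1.922 1.316
endloop
endfacet
facet normal 0.113 -0.496 -0.861
outer loop
vertex 3.221 2.007 1.38
vertex 2.42 0.8 1.97
vertex 2.358 1.922 1.316
endloop
endfacet
facet normal -0.993 -0.098 -0.073
outer loop
vertex 2.358 1.922 1.316
vertex 2.219 1.693 3.52
vertex 2.156 2.815 2.866
endloop
endfacet
facet normal -0.048 0.863 -0.503
outer loop
vertex 2.156 2.815 2.866
vertex 3.221 2.007 1.38
vertex 2.358 1.922 1.316
endloop
endfacet
facet normal 0.048 -0.863 0.503
outer loop
vertex 2.42 0.8 1.97
vertex 3.082 1.778 3.584
vertex 2.219 1.693 3.52
endloop
endfacet
facet normal 0.113 -0.496 -0.861
outer loop
vertex 3.284 0.885 2.034
vertex 2.42 0.8 1.97
vertex 3.221 2.007 1.38
endloop
endfacet
facet normal 0.048 -0.863 0.503
outer loop
vertex 3.284 0.885 2.034
vertex 3.082 1.778 3.584
vertex 2.42 0.8 1.97
endloop
endfacet
facet normal -0.113 0.496 0.861
outer loop
vertex 2.219 1.693 3.52
vertex 3.082 1.778 3.584
vertex 2.156 2.815 2.866
endloop
endfacet
facet normal -0.048 0.863 -0.503
outer loop
vertex 3.02 2.9 2.93
vertex 3.221 2.007 1.38
vertex 2.156 2.815 2.866
endloop
endfacet
facet normal -0.113 0.496 0.861
outer loop
vertex 2.156 2.815 2.866
vertex 3.082 1.778 3.584
vertex 3.02 2.9 2.93
endloop
endfacet
facet normal 0.993 0.098 0.072
outer loop
vertex 3.02 2.9 2.93
vertex 3.284 0.885 2.034
vertex 3.221 2.007 1.38
endloop
endfacet
facet normal 0.993 0.098 0.073
outer loop
vertex 3.082 1.778 3.584
vertex 3.284 0.885 2.034
vertex 3.02 2.9 2.93
endloop
endfacet

endsolid


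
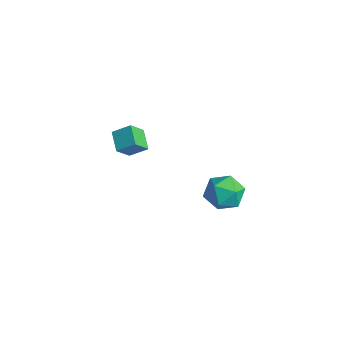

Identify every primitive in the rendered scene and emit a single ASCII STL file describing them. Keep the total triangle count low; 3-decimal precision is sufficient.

solid 
facet normal -0.209 0.897 0.389
outer loop
vertex 2.875 -0.331 -3.392
vertex 3.46 -0.658 -2.323
vertex 4.108 -0.104 -3.253
endloop
endfacet
facet normal -0.137 0.938 -0.320
outer loop
vertex 2.875 -0.331 -3.392
vertex 4.108 -0.104 -3.253
vertex 3.667 -0.543 -4.351
endloop
endfacet
facet normal -0.613 0.496 -0.616
outer loop
vertex 2.875 -0.331 -3.392
vertex 3.667 -0.543 -4.351
vertex 2.746 -1.368 -4.099
endloop
endfacet
facet normal -0.979 0.183 -0.090
outer loop
vertex 2.875 -0.331 -3.392
vertex 2.746 -1.368 -4.099
vertex 2.618 -1.439 -2.846
endloop
endfacet
facet normal -0.730 0.431 0.531
outer loop
vertex 2.875 -0.331 -3.392
vertex 2.618 -1.439 -2.846
vertex 3.46 -0.658 -2.323
endloop
endfacet
facet normal 0.516 0.703 -0.489
outer loop
vertex 3.667 -0.543 -4.351
vertex 4.108 -0.104 -3.253
vertex 4.742 -1.001 -3.874
endloop
endfacet
facet normal 0.399 0.638 0.658
outer loop
vertex 4.108 -0.104 -3.253
vertex 3.46 -0.658 -2.323
vertex 4.614 -1.072 -2.621
endloop
endfacet
facet normal -0.444 -0.116 0.888
outer loop
vertex 3.46 -0.658 -2.323
vertex 2.618 -1.439 -2.846
vertex 3.693 -1.897 -2.369
endloop
endfacet
facet normal -0.847 -0.519 -0.116
outer loop
vertex 2.618 -1.439 -2.846
vertex 2.746 -1.368 -4.099
vertex 3.252 -2.336 -3.467
endloop
endfacet
facet normal -0.254 -0.012 -0.967
outer loop
vertex 2.746 -1.368 -4.099
vertex 3.667 -0.543 -4.351
vertex 3.9 -1.782 -4.397
endloop
endfacet
facet normal 0.979 -0.183 0.090
outer loop
vertex 4.485 -2.109 -3.328
vertex 4.742 -1.001 -3.874
vertex 4.614 -1.072 -2.621
endloop
endfacet
facet normal 0.613 -0.496 0.616
outer loop
vertex 4.485 -2.109 -3.328
vertex 4.614 -1.072 -2.621
vertex 3.693 -1.897 -2.369
endloop
endfacet
facet normal 0.137 -0.938 0.320
outer loop
vertex 4.485 -2.109 -3.328
vertex 3.693 -1.897 -2.369
vertex 3.252 -2.336 -3.467
endloop
endfacet
facet normal 0.209 -0.897 -0.389
outer loop
vertex 4.485 -2.109 -3.328
vertex 3.252 -2.336 -3.467
vertex 3.9 -1.782 -4.397
endloop
endfacet
facet normal 0.730 -0.431 -0.531
outer loop
vertex 4.485 -2.109 -3.328
vertex 3.9 -1.782 -4.397
vertex 4.742 -1.001 -3.874
endloop
endfacet
facet normal 0.847 0.519 0.116
outer loop
vertex 4.614 -1.072 -2.621
vertex 4.742 -1.001 -3.874
vertex 4.108 -0.104 -3.253
endloop
endfacet
facet normal 0.254 0.012 0.967
outer loop
vertex 3.693 -1.897 -2.369
vertex 4.614 -1.072 -2.621
vertex 3.46 -0.658 -2.323
endloop
endfacet
facet normal -0.516 -0.703 0.489
outer loop
vertex 3.252 -2.336 -3.467
vertex 3.693 -1.897 -2.369
vertex 2.618 -1.439 -2.846
endloop
endfacet
facet normal -0.399 -0.638 -0.658
outer loop
vertex 3.9 -1.782 -4.397
vertex 3.252 -2.336 -3.467
vertex 2.746 -1.368 -4.099
endloop
endfacet
facet normal 0.444 0.116 -0.888
outer loop
vertex 4.742 -1.001 -3.874
vertex 3.9 -1.782 -4.397
vertex 3.667 -0.543 -4.351
endloop
endfacet
facet normal -0.859 0.313 0.406
outer loop
vertex -4.527 -3.442 -3.374
vertex -3.882 -2.56 -2.688
vertex -4.689 -2.479 -4.459
endloop
endfacet
facet normal -0.500 -0.683 -0.532
outer loop
vertex -3.478 -2.92 -5.032
vertex -4.527 -3.442 -3.374
vertex -4.689 -2.479 -4.459
endloop
endfacet
facet normal -0.859 0.313 0.406
outer loop
vertex -4.689 -2.479 -4.459
vertex -3.882 -2.56 -2.688
vertex -4.044 -1.597 -3.773
endloop
endfacet
facet normal -0.111 0.660 -0.743
outer loop
vertex -4.044 -1.597 -3.773
vertex -3.478 -2.92 -5.032
vertex -4.689 -2.479 -4.459
endloop
endfacet
facet normal 0.111 -0.660 0.743
outer loop
vertex -4.527 -3.442 -3.374
vertex -2.671 -3.001 -3.261
vertex -3.882 -2.56 -2.688
endloop
endfacet
facet normal -0.500 -0.683 -0.532
outer loop
vertex -3.316 -3.883 -3.947
vertex -4.527 -3.442 -3.374
vertex -3.478 -2.92 -5.032
endloop
endfacet
facet normal 0.111 -0.660 0.743
outer loop
vertex -3.316 -3.883 -3.947
vertex -2.671 -3.001 -3.261
vertex -4.527 -3.442 -3.374
endloop
endfacet
facet normal 0.500 0.683 0.532
outer loop
vertex -3.882 -2.56 -2.688
vertex -2.671 -3.001 -3.261
vertex -4.044 -1.597 -3.773
endloop
endfacet
facet normal -0.111 0.660 -0.743
outer loop
vertex -2.833 -2.038 -4.346
vertex -3.478 -2.92 -5.032
vertex -4.044 -1.597 -3.773
endloop
endfacet
facet normal 0.500 0.683 0.532
outer loop
vertex -4.044 -1.597 -3.773
vertex -2.671 -3.001 -3.261
vertex -2.833 -2.038 -4.346
endloop
endfacet
facet normal 0.859 -0.313 -0.406
outer loop
vertex -2.833 -2.038 -4.346
vertex -3.316 -3.883 -3.947
vertex -3.478 -2.92 -5.032
endloop
endfacet
facet normal 0.859 -0.313 -0.406
outer loop
vertex -2.671 -3.001 -3.261
vertex -3.316 -3.883 -3.947
vertex -2.833 -2.038 -4.346
endloop
endfacet

endsolid


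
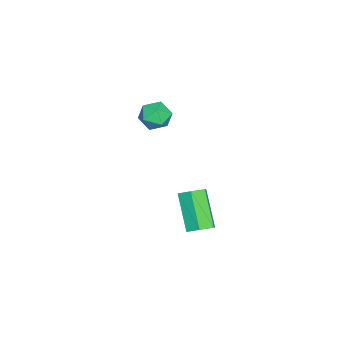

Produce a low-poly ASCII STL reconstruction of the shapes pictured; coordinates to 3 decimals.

solid 
facet normal 0.536 0.380 -0.754
outer loop
vertex 4.492 0.694 0.523
vertex 4.004 0.587 0.122
vertex 4.046 1.145 0.433
endloop
endfacet
facet normal 0.477 0.600 0.642
outer loop
vertex 4.492 0.694 0.523
vertex 4.046 1.145 0.433
vertex 3.483 -0.02 1.939
endloop
endfacet
facet normal 0.478 0.599 0.642
outer loop
vertex 3.483 -0.02 1.939
vertex 4.046 1.145 0.433
vertex 3.038 0.431 1.849
endloop
endfacet
facet normal -0.537 -0.379 0.753
outer loop
vertex 3.483 -0.02 1.939
vertex 3.038 0.431 1.849
vertex 2.996 -0.127 1.538
endloop
endfacet
facet normal 0.537 0.379 -0.753
outer loop
vertex 4.046 1.145 0.433
vertex 4.004 0.587 0.122
vertex 3.559 1.038 0.032
endloop
endfacet
facet normal -0.364 0.910 0.199
outer loop
vertex 4.046 1.145 0.433
vertex 3.559 1.038 0.032
vertex 3.038 0.431 1.849
endloop
endfacet
facet normal -0.364 0.910 0.200
outer loop
vertex 3.038 0.431 1.849
vertex 3.559 1.038 0.032
vertex 2.55 0.324 1.448
endloop
endfacet
facet normal -0.536 -0.380 0.754
outer loop
vertex 3.038 0.431 1.849
vertex 2.55 0.324 1.448
vertex 2.996 -0.127 1.538
endloop
endfacet
facet normal 0.537 0.379 -0.753
outer loop
vertex 3.559 1.038 0.032
vertex 4.004 0.587 0.122
vertex 3.517 0.48 -0.279
endloop
endfacet
facet normal -0.841 0.310 -0.443
outer loop
vertex 3.559 1.038 0.032
vertex 3.517 0.48 -0.279
vertex 2.55 0.324 1.448
endloop
endfacet
facet normal -0.841 0.310 -0.443
outer loop
vertex 2.55 0.324 1.448
vertex 3.517 0.48 -0.279
vertex 2.508 -0.234 1.137
endloop
endfacet
facet normal -0.536 -0.380 0.754
outer loop
vertex 2.55 0.324 1.448
vertex 2.508 -0.234 1.137
vertex 2.996 -0.127 1.538
endloop
endfacet
facet normal 0.537 0.379 -0.753
outer loop
vertex 3.517 0.48 -0.279
vertex 4.004 0.587 0.122
vertex 3.962 0.029 -0.189
endloop
endfacet
facet normal -0.477 -0.599 -0.642
outer loop
vertex 3.517 0.48 -0.279
vertex 3.962 0.029 -0.189
vertex 2.508 -0.234 1.137
endloop
endfacet
facet normal -0.477 -0.600 -0.642
outer loop
vertex 2.508 -0.234 1.137
vertex 3.962 0.029 -0.189
vertex 2.954 -0.685 1.227
endloop
endfacet
facet normal -0.536 -0.380 0.754
outer loop
vertex 2.508 -0.234 1.137
vertex 2.954 -0.685 1.227
vertex 2.996 -0.127 1.538
endloop
endfacet
facet normal 0.536 0.380 -0.754
outer loop
vertex 3.962 0.029 -0.189
vertex 4.004 0.587 0.122
vertex 4.45 0.136 0.212
endloop
endfacet
facet normal 0.364 -0.910 -0.200
outer loop
vertex 3.962 0.029 -0.189
vertex 4.45 0.136 0.212
vertex 2.954 -0.685 1.227
endloop
endfacet
facet normal 0.364 -0.910 -0.199
outer loop
vertex 2.954 -0.685 1.227
vertex 4.45 0.136 0.212
vertex 3.441 -0.578 1.628
endloop
endfacet
facet normal -0.537 -0.379 0.753
outer loop
vertex 2.954 -0.685 1.227
vertex 3.441 -0.578 1.628
vertex 2.996 -0.127 1.538
endloop
endfacet
facet normal 0.536 0.380 -0.754
outer loop
vertex 4.45 0.136 0.212
vertex 4.004 0.587 0.122
vertex 4.492 0.694 0.523
endloop
endfacet
facet normal 0.841 -0.310 0.443
outer loop
vertex 4.45 0.136 0.212
vertex 4.492 0.694 0.523
vertex 3.441 -0.578 1.628
endloop
endfacet
facet normal 0.841 -0.310 0.443
outer loop
vertex 3.441 -0.578 1.628
vertex 4.492 0.694 0.523
vertex 3.483 -0.02 1.939
endloop
endfacet
facet normal -0.537 -0.379 0.753
outer loop
vertex 3.441 -0.578 1.628
vertex 3.483 -0.02 1.939
vertex 2.996 -0.127 1.538
endloop
endfacet
facet normal -0.715 0.595 0.366
outer loop
vertex -1.882 -2.646 2.392
vertex -2.453 -3.102 2.018
vertex -2.216 -3.287 2.781
endloop
endfacet
facet normal -0.155 0.570 0.807
outer loop
vertex -1.882 -2.646 2.392
vertex -2.216 -3.287 2.781
vertex -1.409 -3.147 2.837
endloop
endfacet
facet normal 0.420 0.791 0.444
outer loop
vertex -1.882 -2.646 2.392
vertex -1.409 -3.147 2.837
vertex -1.148 -2.876 2.108
endloop
endfacet
facet normal 0.213 0.952 -0.219
outer loop
vertex -1.882 -2.646 2.392
vertex -1.148 -2.876 2.108
vertex -1.793 -2.848 1.602
endloop
endfacet
facet normal -0.488 0.831 -0.267
outer loop
vertex -1.882 -2.646 2.392
vertex -1.793 -2.848 1.602
vertex -2.453 -3.102 2.018
endloop
endfacet
facet normal -0.050 -0.110 0.993
outer loop
vertex -1.409 -3.147 2.837
vertex -2.216 -3.287 2.781
vertex -1.687 -3.912 2.738
endloop
endfacet
facet normal -0.957 -0.071 0.280
outer loop
vertex -2.216 -3.287 2.781
vertex -2.453 -3.102 2.018
vertex -2.332 -3.884 2.232
endloop
endfacet
facet normal -0.590 0.311 -0.746
outer loop
vertex -2.453 -3.102 2.018
vertex -1.793 -2.848 1.602
vertex -2.071 -3.613 1.503
endloop
endfacet
facet normal 0.545 0.507 -0.667
outer loop
vertex -1.793 -2.848 1.602
vertex -1.148 -2.876 2.108
vertex -1.264 -3.473 1.559
endloop
endfacet
facet normal 0.879 0.247 0.407
outer loop
vertex -1.148 -2.876 2.108
vertex -1.409 -3.147 2.837
vertex -1.027 -3.658 2.322
endloop
endfacet
facet normal -0.213 -0.952 0.219
outer loop
vertex -1.598 -4.114 1.948
vertex -1.687 -3.912 2.738
vertex -2.332 -3.884 2.232
endloop
endfacet
facet normal -0.420 -0.791 -0.444
outer loop
vertex -1.598 -4.114 1.948
vertex -2.332 -3.884 2.232
vertex -2.071 -3.613 1.503
endloop
endfacet
facet normal 0.155 -0.570 -0.807
outer loop
vertex -1.598 -4.114 1.948
vertex -2.071 -3.613 1.503
vertex -1.264 -3.473 1.559
endloop
endfacet
facet normal 0.715 -0.595 -0.366
outer loop
vertex -1.598 -4.114 1.948
vertex -1.264 -3.473 1.559
vertex -1.027 -3.658 2.322
endloop
endfacet
facet normal 0.488 -0.831 0.267
outer loop
vertex -1.598 -4.114 1.948
vertex -1.027 -3.658 2.322
vertex -1.687 -3.912 2.738
endloop
endfacet
facet normal -0.545 -0.507 0.667
outer loop
vertex -2.332 -3.884 2.232
vertex -1.687 -3.912 2.738
vertex -2.216 -3.287 2.781
endloop
endfacet
facet normal -0.879 -0.247 -0.407
outer loop
vertex -2.071 -3.613 1.503
vertex -2.332 -3.884 2.232
vertex -2.453 -3.102 2.018
endloop
endfacet
facet normal 0.050 0.110 -0.993
outer loop
vertex -1.264 -3.473 1.559
vertex -2.071 -3.613 1.503
vertex -1.793 -2.848 1.602
endloop
endfacet
facet normal 0.957 0.071 -0.280
outer loop
vertex -1.027 -3.658 2.322
vertex -1.264 -3.473 1.559
vertex -1.148 -2.876 2.108
endloop
endfacet
facet normal 0.590 -0.311 0.746
outer loop
vertex -1.687 -3.912 2.738
vertex -1.027 -3.658 2.322
vertex -1.409 -3.147 2.837
endloop
endfacet

endsolid


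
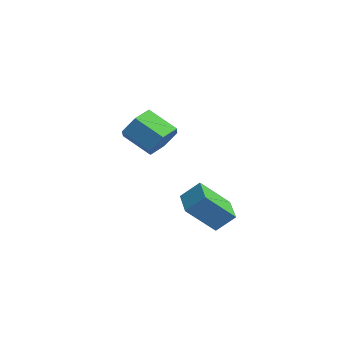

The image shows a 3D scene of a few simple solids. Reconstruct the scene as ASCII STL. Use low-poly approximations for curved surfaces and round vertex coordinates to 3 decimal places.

solid 
facet normal -0.946 0.266 0.187
outer loop
vertex 2.169 0.068 -2.884
vertex 2.533 0.808 -2.097
vertex 2.287 1.402 -4.19
endloop
endfacet
facet normal -0.320 -0.648 -0.691
outer loop
vertex 3.667 1.012 -4.463
vertex 2.169 0.068 -2.884
vertex 2.287 1.402 -4.19
endloop
endfacet
facet normal -0.945 0.267 0.187
outer loop
vertex 2.287 1.402 -4.19
vertex 2.533 0.808 -2.097
vertex 2.651 2.141 -3.403
endloop
endfacet
facet normal 0.063 0.713 -0.699
outer loop
vertex 2.651 2.141 -3.403
vertex 3.667 1.012 -4.463
vertex 2.287 1.402 -4.19
endloop
endfacet
facet normal -0.063 -0.712 0.699
outer loop
vertex 2.169 0.068 -2.884
vertex 3.913 0.418 -2.37
vertex 2.533 0.808 -2.097
endloop
endfacet
facet normal -0.319 -0.649 -0.691
outer loop
vertex 3.549 -0.321 -3.157
vertex 2.169 0.068 -2.884
vertex 3.667 1.012 -4.463
endloop
endfacet
facet normal -0.063 -0.713 0.698
outer loop
vertex 3.549 -0.321 -3.157
vertex 3.913 0.418 -2.37
vertex 2.169 0.068 -2.884
endloop
endfacet
facet normal 0.320 0.648 0.691
outer loop
vertex 2.533 0.808 -2.097
vertex 3.913 0.418 -2.37
vertex 2.651 2.141 -3.403
endloop
endfacet
facet normal 0.063 0.712 -0.699
outer loop
vertex 4.031 1.752 -3.676
vertex 3.667 1.012 -4.463
vertex 2.651 2.141 -3.403
endloop
endfacet
facet normal 0.319 0.648 0.691
outer loop
vertex 2.651 2.141 -3.403
vertex 3.913 0.418 -2.37
vertex 4.031 1.752 -3.676
endloop
endfacet
facet normal 0.946 -0.267 -0.187
outer loop
vertex 4.031 1.752 -3.676
vertex 3.549 -0.321 -3.157
vertex 3.667 1.012 -4.463
endloop
endfacet
facet normal 0.945 -0.267 -0.187
outer loop
vertex 3.913 0.418 -2.37
vertex 3.549 -0.321 -3.157
vertex 4.031 1.752 -3.676
endloop
endfacet
facet normal 0.654 0.516 -0.553
outer loop
vertex -0.534 0.48 -0.458
vertex -1.277 0.831 -1.01
vertex -0.984 1.324 -0.203
endloop
endfacet
facet normal 0.604 0.083 0.792
outer loop
vertex -0.534 0.48 -0.458
vertex -0.984 1.324 -0.203
vertex -1.6 -0.361 0.443
endloop
endfacet
facet normal 0.603 0.084 0.793
outer loop
vertex -1.6 -0.361 0.443
vertex -0.984 1.324 -0.203
vertex -2.051 0.483 0.697
endloop
endfacet
facet normal -0.654 -0.516 0.553
outer loop
vertex -1.6 -0.361 0.443
vertex -2.051 0.483 0.697
vertex -2.343 -0.011 -0.11
endloop
endfacet
facet normal 0.655 0.515 -0.553
outer loop
vertex -0.984 1.324 -0.203
vertex -1.277 0.831 -1.01
vertex -1.727 1.675 -0.756
endloop
endfacet
facet normal -0.092 0.780 0.619
outer loop
vertex -0.984 1.324 -0.203
vertex -1.727 1.675 -0.756
vertex -2.051 0.483 0.697
endloop
endfacet
facet normal -0.092 0.780 0.619
outer loop
vertex -2.051 0.483 0.697
vertex -1.727 1.675 -0.756
vertex -2.794 0.834 0.145
endloop
endfacet
facet normal -0.654 -0.516 0.553
outer loop
vertex -2.051 0.483 0.697
vertex -2.794 0.834 0.145
vertex -2.343 -0.011 -0.11
endloop
endfacet
facet normal 0.654 0.515 -0.553
outer loop
vertex -1.727 1.675 -0.756
vertex -1.277 0.831 -1.01
vertex -2.02 1.181 -1.563
endloop
endfacet
facet normal -0.696 0.697 -0.174
outer loop
vertex -1.727 1.675 -0.756
vertex -2.02 1.181 -1.563
vertex -2.794 0.834 0.145
endloop
endfacet
facet normal -0.696 0.696 -0.174
outer loop
vertex -2.794 0.834 0.145
vertex -2.02 1.181 -1.563
vertex -3.086 0.34 -0.662
endloop
endfacet
facet normal -0.654 -0.516 0.553
outer loop
vertex -2.794 0.834 0.145
vertex -3.086 0.34 -0.662
vertex -2.343 -0.011 -0.11
endloop
endfacet
facet normal 0.654 0.516 -0.553
outer loop
vertex -2.02 1.181 -1.563
vertex -1.277 0.831 -1.01
vertex -1.569 0.337 -1.817
endloop
endfacet
facet normal -0.604 -0.084 -0.793
outer loop
vertex -2.02 1.181 -1.563
vertex -1.569 0.337 -1.817
vertex -3.086 0.34 -0.662
endloop
endfacet
facet normal -0.604 -0.082 -0.793
outer loop
vertex -3.086 0.34 -0.662
vertex -1.569 0.337 -1.817
vertex -2.636 -0.504 -0.917
endloop
endfacet
facet normal -0.654 -0.516 0.553
outer loop
vertex -3.086 0.34 -0.662
vertex -2.636 -0.504 -0.917
vertex -2.343 -0.011 -0.11
endloop
endfacet
facet normal 0.654 0.516 -0.553
outer loop
vertex -1.569 0.337 -1.817
vertex -1.277 0.831 -1.01
vertex -0.826 -0.014 -1.265
endloop
endfacet
facet normal 0.092 -0.780 -0.619
outer loop
vertex -1.569 0.337 -1.817
vertex -0.826 -0.014 -1.265
vertex -2.636 -0.504 -0.917
endloop
endfacet
facet normal 0.092 -0.780 -0.619
outer loop
vertex -2.636 -0.504 -0.917
vertex -0.826 -0.014 -1.265
vertex -1.893 -0.855 -0.364
endloop
endfacet
facet normal -0.655 -0.515 0.553
outer loop
vertex -2.636 -0.504 -0.917
vertex -1.893 -0.855 -0.364
vertex -2.343 -0.011 -0.11
endloop
endfacet
facet normal 0.654 0.516 -0.553
outer loop
vertex -0.826 -0.014 -1.265
vertex -1.277 0.831 -1.01
vertex -0.534 0.48 -0.458
endloop
endfacet
facet normal 0.696 -0.696 0.174
outer loop
vertex -0.826 -0.014 -1.265
vertex -0.534 0.48 -0.458
vertex -1.893 -0.855 -0.364
endloop
endfacet
facet normal 0.696 -0.697 0.174
outer loop
vertex -1.893 -0.855 -0.364
vertex -0.534 0.48 -0.458
vertex -1.6 -0.361 0.443
endloop
endfacet
facet normal -0.654 -0.515 0.553
outer loop
vertex -1.893 -0.855 -0.364
vertex -1.6 -0.361 0.443
vertex -2.343 -0.011 -0.11
endloop
endfacet

endsolid
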